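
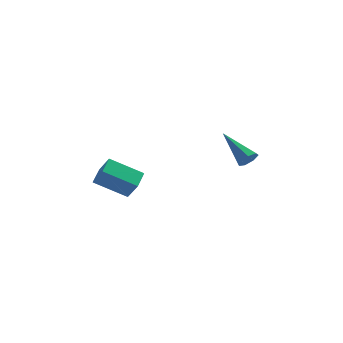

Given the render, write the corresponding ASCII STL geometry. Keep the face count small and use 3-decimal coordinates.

solid 
facet normal 0.524 -0.707 -0.475
outer loop
vertex 4.86 2.564 0.836
vertex 4.523 2.629 0.368
vertex 5.015 2.905 0.5
endloop
endfacet
facet normal 0.641 0.371 0.672
outer loop
vertex 4.86 2.564 0.836
vertex 5.015 2.905 0.5
vertex 3.437 4.091 1.352
endloop
endfacet
facet normal 0.524 -0.707 -0.475
outer loop
vertex 5.015 2.905 0.5
vertex 4.523 2.629 0.368
vertex 4.8 3.038 0.065
endloop
endfacet
facet normal 0.586 0.809 -0.042
outer loop
vertex 5.015 2.905 0.5
vertex 4.8 3.038 0.065
vertex 3.437 4.091 1.352
endloop
endfacet
facet normal 0.525 -0.707 -0.474
outer loop
vertex 4.8 3.038 0.065
vertex 4.523 2.629 0.368
vertex 4.376 2.862 -0.142
endloop
endfacet
facet normal -0.008 0.770 -0.638
outer loop
vertex 4.8 3.038 0.065
vertex 4.376 2.862 -0.142
vertex 3.437 4.091 1.352
endloop
endfacet
facet normal 0.523 -0.708 -0.474
outer loop
vertex 4.376 2.862 -0.142
vertex 4.523 2.629 0.368
vertex 4.062 2.511 0.036
endloop
endfacet
facet normal -0.691 0.281 -0.666
outer loop
vertex 4.376 2.862 -0.142
vertex 4.062 2.511 0.036
vertex 3.437 4.091 1.352
endloop
endfacet
facet normal 0.524 -0.706 -0.477
outer loop
vertex 4.062 2.511 0.036
vertex 4.523 2.629 0.368
vertex 4.096 2.248 0.463
endloop
endfacet
facet normal -0.951 -0.290 -0.103
outer loop
vertex 4.062 2.511 0.036
vertex 4.096 2.248 0.463
vertex 3.437 4.091 1.352
endloop
endfacet
facet normal 0.525 -0.707 -0.473
outer loop
vertex 4.096 2.248 0.463
vertex 4.523 2.629 0.368
vertex 4.45 2.272 0.82
endloop
endfacet
facet normal -0.593 -0.512 0.622
outer loop
vertex 4.096 2.248 0.463
vertex 4.45 2.272 0.82
vertex 3.437 4.091 1.352
endloop
endfacet
facet normal 0.523 -0.708 -0.475
outer loop
vertex 4.45 2.272 0.82
vertex 4.523 2.629 0.368
vertex 4.86 2.564 0.836
endloop
endfacet
facet normal 0.117 -0.218 0.969
outer loop
vertex 4.45 2.272 0.82
vertex 4.86 2.564 0.836
vertex 3.437 4.091 1.352
endloop
endfacet
facet normal -0.867 0.179 0.466
outer loop
vertex -2.4 1.084 0.816
vertex -2.057 2.001 1.102
vertex -2.846 1.569 -0.2
endloop
endfacet
facet normal -0.336 -0.899 -0.281
outer loop
vertex -1.243 1.239 -1.062
vertex -2.4 1.084 0.816
vertex -2.846 1.569 -0.2
endloop
endfacet
facet normal -0.867 0.179 0.466
outer loop
vertex -2.846 1.569 -0.2
vertex -2.057 2.001 1.102
vertex -2.503 2.485 0.087
endloop
endfacet
facet normal -0.369 0.401 -0.839
outer loop
vertex -2.503 2.485 0.087
vertex -1.243 1.239 -1.062
vertex -2.846 1.569 -0.2
endloop
endfacet
facet normal 0.369 -0.400 0.839
outer loop
vertex -2.4 1.084 0.816
vertex -0.454 1.671 0.24
vertex -2.057 2.001 1.102
endloop
endfacet
facet normal -0.336 -0.899 -0.281
outer loop
vertex -0.797 0.755 -0.047
vertex -2.4 1.084 0.816
vertex -1.243 1.239 -1.062
endloop
endfacet
facet normal 0.369 -0.401 0.838
outer loop
vertex -0.797 0.755 -0.047
vertex -0.454 1.671 0.24
vertex -2.4 1.084 0.816
endloop
endfacet
facet normal 0.336 0.899 0.281
outer loop
vertex -2.057 2.001 1.102
vertex -0.454 1.671 0.24
vertex -2.503 2.485 0.087
endloop
endfacet
facet normal -0.370 0.400 -0.839
outer loop
vertex -0.9 2.156 -0.776
vertex -1.243 1.239 -1.062
vertex -2.503 2.485 0.087
endloop
endfacet
facet normal 0.336 0.899 0.282
outer loop
vertex -2.503 2.485 0.087
vertex -0.454 1.671 0.24
vertex -0.9 2.156 -0.776
endloop
endfacet
facet normal 0.867 -0.179 -0.466
outer loop
vertex -0.9 2.156 -0.776
vertex -0.797 0.755 -0.047
vertex -1.243 1.239 -1.062
endloop
endfacet
facet normal 0.867 -0.179 -0.466
outer loop
vertex -0.454 1.671 0.24
vertex -0.797 0.755 -0.047
vertex -0.9 2.156 -0.776
endloop
endfacet

endsolid


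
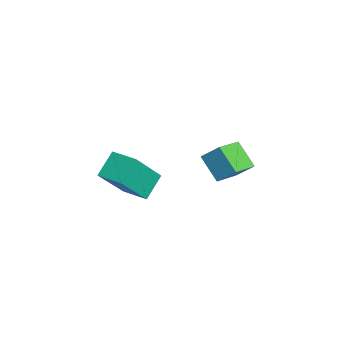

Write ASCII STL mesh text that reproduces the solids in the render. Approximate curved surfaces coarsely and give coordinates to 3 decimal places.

solid 
facet normal -0.366 0.516 -0.775
outer loop
vertex -4.247 -2.032 -0.796
vertex -3.393 -1.355 -0.749
vertex -3.648 -2.735 -1.547
endloop
endfacet
facet normal -0.783 -0.621 -0.044
outer loop
vertex -2.847 -3.865 0.149
vertex -4.247 -2.032 -0.796
vertex -3.648 -2.735 -1.547
endloop
endfacet
facet normal -0.367 0.516 -0.774
outer loop
vertex -3.648 -2.735 -1.547
vertex -3.393 -1.355 -0.749
vertex -2.795 -2.058 -1.5
endloop
endfacet
facet normal 0.503 -0.590 -0.631
outer loop
vertex -2.795 -2.058 -1.5
vertex -2.847 -3.865 0.149
vertex -3.648 -2.735 -1.547
endloop
endfacet
facet normal -0.503 0.591 0.631
outer loop
vertex -4.247 -2.032 -0.796
vertex -2.592 -2.485 0.947
vertex -3.393 -1.355 -0.749
endloop
endfacet
facet normal -0.783 -0.620 -0.043
outer loop
vertex -3.445 -3.162 0.9
vertex -4.247 -2.032 -0.796
vertex -2.847 -3.865 0.149
endloop
endfacet
facet normal -0.503 0.590 0.631
outer loop
vertex -3.445 -3.162 0.9
vertex -2.592 -2.485 0.947
vertex -4.247 -2.032 -0.796
endloop
endfacet
facet normal 0.783 0.620 0.043
outer loop
vertex -3.393 -1.355 -0.749
vertex -2.592 -2.485 0.947
vertex -2.795 -2.058 -1.5
endloop
endfacet
facet normal 0.503 -0.591 -0.631
outer loop
vertex -1.993 -3.188 0.196
vertex -2.847 -3.865 0.149
vertex -2.795 -2.058 -1.5
endloop
endfacet
facet normal 0.783 0.621 0.043
outer loop
vertex -2.795 -2.058 -1.5
vertex -2.592 -2.485 0.947
vertex -1.993 -3.188 0.196
endloop
endfacet
facet normal 0.366 -0.516 0.774
outer loop
vertex -1.993 -3.188 0.196
vertex -3.445 -3.162 0.9
vertex -2.847 -3.865 0.149
endloop
endfacet
facet normal 0.366 -0.515 0.775
outer loop
vertex -2.592 -2.485 0.947
vertex -3.445 -3.162 0.9
vertex -1.993 -3.188 0.196
endloop
endfacet
facet normal -0.601 0.733 -0.319
outer loop
vertex -4.535 1.957 -0.253
vertex -3.63 2.334 -1.091
vertex -4.915 1.349 -0.936
endloop
endfacet
facet normal -0.701 -0.292 0.650
outer loop
vertex -4.11 0.366 -0.509
vertex -4.535 1.957 -0.253
vertex -4.915 1.349 -0.936
endloop
endfacet
facet normal -0.600 0.733 -0.319
outer loop
vertex -4.915 1.349 -0.936
vertex -3.63 2.334 -1.091
vertex -4.009 1.726 -1.774
endloop
endfacet
facet normal -0.383 -0.614 -0.690
outer loop
vertex -4.009 1.726 -1.774
vertex -4.11 0.366 -0.509
vertex -4.915 1.349 -0.936
endloop
endfacet
facet normal 0.383 0.614 0.690
outer loop
vertex -4.535 1.957 -0.253
vertex -2.825 1.351 -0.664
vertex -3.63 2.334 -1.091
endloop
endfacet
facet normal -0.702 -0.292 0.650
outer loop
vertex -3.731 0.974 0.174
vertex -4.535 1.957 -0.253
vertex -4.11 0.366 -0.509
endloop
endfacet
facet normal 0.383 0.613 0.690
outer loop
vertex -3.731 0.974 0.174
vertex -2.825 1.351 -0.664
vertex -4.535 1.957 -0.253
endloop
endfacet
facet normal 0.702 0.292 -0.650
outer loop
vertex -3.63 2.334 -1.091
vertex -2.825 1.351 -0.664
vertex -4.009 1.726 -1.774
endloop
endfacet
facet normal -0.384 -0.614 -0.690
outer loop
vertex -3.205 0.743 -1.347
vertex -4.11 0.366 -0.509
vertex -4.009 1.726 -1.774
endloop
endfacet
facet normal 0.702 0.292 -0.650
outer loop
vertex -4.009 1.726 -1.774
vertex -2.825 1.351 -0.664
vertex -3.205 0.743 -1.347
endloop
endfacet
facet normal 0.601 -0.733 0.319
outer loop
vertex -3.205 0.743 -1.347
vertex -3.731 0.974 0.174
vertex -4.11 0.366 -0.509
endloop
endfacet
facet normal 0.600 -0.733 0.319
outer loop
vertex -2.825 1.351 -0.664
vertex -3.731 0.974 0.174
vertex -3.205 0.743 -1.347
endloop
endfacet

endsolid


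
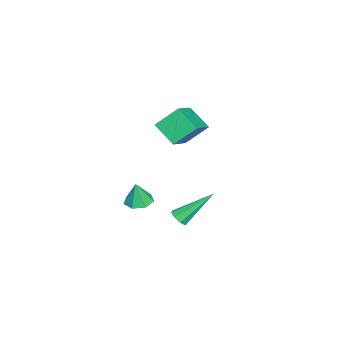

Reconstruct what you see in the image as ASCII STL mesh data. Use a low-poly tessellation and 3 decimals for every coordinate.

solid 
facet normal -0.099 0.099 -0.990
outer loop
vertex -0.265 -0.042 -0.403
vertex -0.831 -0.519 -0.394
vertex -0.847 0.217 -0.319
endloop
endfacet
facet normal 0.410 0.755 0.512
outer loop
vertex -0.265 -0.042 -0.403
vertex -0.847 0.217 -0.319
vertex -0.709 -0.641 0.834
endloop
endfacet
facet normal -0.098 0.099 -0.990
outer loop
vertex -0.847 0.217 -0.319
vertex -0.831 -0.519 -0.394
vertex -1.416 -0.078 -0.292
endloop
endfacet
facet normal -0.351 0.731 0.586
outer loop
vertex -0.847 0.217 -0.319
vertex -1.416 -0.078 -0.292
vertex -0.709 -0.641 0.834
endloop
endfacet
facet normal -0.099 0.098 -0.990
outer loop
vertex -1.416 -0.078 -0.292
vertex -0.831 -0.519 -0.394
vertex -1.545 -0.705 -0.341
endloop
endfacet
facet normal -0.812 0.122 0.571
outer loop
vertex -1.416 -0.078 -0.292
vertex -1.545 -0.705 -0.341
vertex -0.709 -0.641 0.834
endloop
endfacet
facet normal -0.099 0.098 -0.990
outer loop
vertex -1.545 -0.705 -0.341
vertex -0.831 -0.519 -0.394
vertex -1.136 -1.192 -0.43
endloop
endfacet
facet normal -0.627 -0.614 0.479
outer loop
vertex -1.545 -0.705 -0.341
vertex -1.136 -1.192 -0.43
vertex -0.709 -0.641 0.834
endloop
endfacet
facet normal -0.099 0.098 -0.990
outer loop
vertex -1.136 -1.192 -0.43
vertex -0.831 -0.519 -0.394
vertex -0.498 -1.172 -0.492
endloop
endfacet
facet normal 0.066 -0.923 0.380
outer loop
vertex -1.136 -1.192 -0.43
vertex -0.498 -1.172 -0.492
vertex -0.709 -0.641 0.834
endloop
endfacet
facet normal -0.099 0.098 -0.990
outer loop
vertex -0.498 -1.172 -0.492
vertex -0.831 -0.519 -0.394
vertex -0.11 -0.661 -0.48
endloop
endfacet
facet normal 0.743 -0.572 0.347
outer loop
vertex -0.498 -1.172 -0.492
vertex -0.11 -0.661 -0.48
vertex -0.709 -0.641 0.834
endloop
endfacet
facet normal -0.099 0.098 -0.990
outer loop
vertex -0.11 -0.661 -0.48
vertex -0.831 -0.519 -0.394
vertex -0.265 -0.042 -0.403
endloop
endfacet
facet normal 0.897 0.174 0.406
outer loop
vertex -0.11 -0.661 -0.48
vertex -0.265 -0.042 -0.403
vertex -0.709 -0.641 0.834
endloop
endfacet
facet normal 0.335 -0.673 -0.659
outer loop
vertex 2.601 2.576 0.84
vertex 2.315 2.208 1.07
vertex 2.236 2.547 0.684
endloop
endfacet
facet normal 0.136 0.867 -0.479
outer loop
vertex 2.601 2.576 0.84
vertex 2.236 2.547 0.684
vertex 1.605 3.632 2.47
endloop
endfacet
facet normal 0.334 -0.673 -0.660
outer loop
vertex 2.236 2.547 0.684
vertex 2.315 2.208 1.07
vertex 1.917 2.319 0.755
endloop
endfacet
facet normal -0.559 0.606 -0.566
outer loop
vertex 2.236 2.547 0.684
vertex 1.917 2.319 0.755
vertex 1.605 3.632 2.47
endloop
endfacet
facet normal 0.335 -0.672 -0.660
outer loop
vertex 1.917 2.319 0.755
vertex 2.315 2.208 1.07
vertex 1.832 2.026 1.01
endloop
endfacet
facet normal -0.969 0.077 -0.235
outer loop
vertex 1.917 2.319 0.755
vertex 1.832 2.026 1.01
vertex 1.605 3.632 2.47
endloop
endfacet
facet normal 0.335 -0.672 -0.660
outer loop
vertex 1.832 2.026 1.01
vertex 2.315 2.208 1.07
vertex 2.03 1.839 1.301
endloop
endfacet
facet normal -0.855 -0.410 0.318
outer loop
vertex 1.832 2.026 1.01
vertex 2.03 1.839 1.301
vertex 1.605 3.632 2.47
endloop
endfacet
facet normal 0.334 -0.672 -0.661
outer loop
vertex 2.03 1.839 1.301
vertex 2.315 2.208 1.07
vertex 2.395 1.868 1.456
endloop
endfacet
facet normal -0.282 -0.570 0.772
outer loop
vertex 2.03 1.839 1.301
vertex 2.395 1.868 1.456
vertex 1.605 3.632 2.47
endloop
endfacet
facet normal 0.335 -0.672 -0.661
outer loop
vertex 2.395 1.868 1.456
vertex 2.315 2.208 1.07
vertex 2.714 2.096 1.386
endloop
endfacet
facet normal 0.410 -0.310 0.858
outer loop
vertex 2.395 1.868 1.456
vertex 2.714 2.096 1.386
vertex 1.605 3.632 2.47
endloop
endfacet
facet normal 0.335 -0.672 -0.661
outer loop
vertex 2.714 2.096 1.386
vertex 2.315 2.208 1.07
vertex 2.799 2.39 1.13
endloop
endfacet
facet normal 0.821 0.221 0.527
outer loop
vertex 2.714 2.096 1.386
vertex 2.799 2.39 1.13
vertex 1.605 3.632 2.47
endloop
endfacet
facet normal 0.335 -0.673 -0.660
outer loop
vertex 2.799 2.39 1.13
vertex 2.315 2.208 1.07
vertex 2.601 2.576 0.84
endloop
endfacet
facet normal 0.706 0.708 -0.028
outer loop
vertex 2.799 2.39 1.13
vertex 2.601 2.576 0.84
vertex 1.605 3.632 2.47
endloop
endfacet
facet normal -0.869 0.091 -0.486
outer loop
vertex -5.027 0.953 3.727
vertex -4.448 2.013 2.89
vertex -4.57 -0.098 2.713
endloop
endfacet
facet normal -0.394 -0.721 0.570
outer loop
vertex -2.892 -0.273 3.65
vertex -5.027 0.953 3.727
vertex -4.57 -0.098 2.713
endloop
endfacet
facet normal -0.869 0.091 -0.486
outer loop
vertex -4.57 -0.098 2.713
vertex -4.448 2.013 2.89
vertex -3.991 0.963 1.875
endloop
endfacet
facet normal 0.299 -0.687 -0.663
outer loop
vertex -3.991 0.963 1.875
vertex -2.892 -0.273 3.65
vertex -4.57 -0.098 2.713
endloop
endfacet
facet normal -0.299 0.687 0.663
outer loop
vertex -5.027 0.953 3.727
vertex -2.77 1.838 3.827
vertex -4.448 2.013 2.89
endloop
endfacet
facet normal -0.394 -0.722 0.569
outer loop
vertex -3.349 0.777 4.665
vertex -5.027 0.953 3.727
vertex -2.892 -0.273 3.65
endloop
endfacet
facet normal -0.299 0.687 0.663
outer loop
vertex -3.349 0.777 4.665
vertex -2.77 1.838 3.827
vertex -5.027 0.953 3.727
endloop
endfacet
facet normal 0.393 0.722 -0.570
outer loop
vertex -4.448 2.013 2.89
vertex -2.77 1.838 3.827
vertex -3.991 0.963 1.875
endloop
endfacet
facet normal 0.299 -0.687 -0.663
outer loop
vertex -2.313 0.787 2.813
vertex -2.892 -0.273 3.65
vertex -3.991 0.963 1.875
endloop
endfacet
facet normal 0.394 0.721 -0.570
outer loop
vertex -3.991 0.963 1.875
vertex -2.77 1.838 3.827
vertex -2.313 0.787 2.813
endloop
endfacet
facet normal 0.869 -0.091 0.486
outer loop
vertex -2.313 0.787 2.813
vertex -3.349 0.777 4.665
vertex -2.892 -0.273 3.65
endloop
endfacet
facet normal 0.869 -0.091 0.486
outer loop
vertex -2.77 1.838 3.827
vertex -3.349 0.777 4.665
vertex -2.313 0.787 2.813
endloop
endfacet

endsolid


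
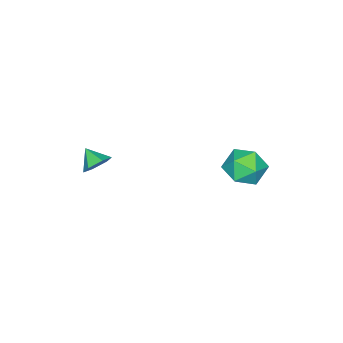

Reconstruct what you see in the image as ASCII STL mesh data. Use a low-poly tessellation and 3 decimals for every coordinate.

solid 
facet normal 0.211 0.783 -0.585
outer loop
vertex 3.94 -1.224 1.962
vertex 3.259 -1.237 1.699
vertex 3.414 -0.837 2.29
endloop
endfacet
facet normal 0.453 -0.132 0.882
outer loop
vertex 3.94 -1.224 1.962
vertex 3.414 -0.837 2.29
vertex 3.041 -2.043 2.301
endloop
endfacet
facet normal 0.212 0.783 -0.585
outer loop
vertex 3.414 -0.837 2.29
vertex 3.259 -1.237 1.699
vertex 2.733 -0.85 2.026
endloop
endfacet
facet normal -0.361 0.120 0.925
outer loop
vertex 3.414 -0.837 2.29
vertex 2.733 -0.85 2.026
vertex 3.041 -2.043 2.301
endloop
endfacet
facet normal 0.212 0.783 -0.585
outer loop
vertex 2.733 -0.85 2.026
vertex 3.259 -1.237 1.699
vertex 2.578 -1.25 1.435
endloop
endfacet
facet normal -0.924 -0.158 0.349
outer loop
vertex 2.733 -0.85 2.026
vertex 2.578 -1.25 1.435
vertex 3.041 -2.043 2.301
endloop
endfacet
facet normal 0.212 0.783 -0.584
outer loop
vertex 2.578 -1.25 1.435
vertex 3.259 -1.237 1.699
vertex 3.104 -1.636 1.108
endloop
endfacet
facet normal -0.673 -0.688 -0.270
outer loop
vertex 2.578 -1.25 1.435
vertex 3.104 -1.636 1.108
vertex 3.041 -2.043 2.301
endloop
endfacet
facet normal 0.211 0.784 -0.584
outer loop
vertex 3.104 -1.636 1.108
vertex 3.259 -1.237 1.699
vertex 3.784 -1.623 1.371
endloop
endfacet
facet normal 0.139 -0.939 -0.313
outer loop
vertex 3.104 -1.636 1.108
vertex 3.784 -1.623 1.371
vertex 3.041 -2.043 2.301
endloop
endfacet
facet normal 0.211 0.783 -0.585
outer loop
vertex 3.784 -1.623 1.371
vertex 3.259 -1.237 1.699
vertex 3.94 -1.224 1.962
endloop
endfacet
facet normal 0.702 -0.662 0.262
outer loop
vertex 3.784 -1.623 1.371
vertex 3.94 -1.224 1.962
vertex 3.041 -2.043 2.301
endloop
endfacet
facet normal -0.896 0.381 -0.226
outer loop
vertex -3.134 2.958 -1.415
vertex -3.515 2.673 -0.384
vertex -3.04 3.69 -0.552
endloop
endfacet
facet normal -0.378 0.726 -0.575
outer loop
vertex -3.134 2.958 -1.415
vertex -3.04 3.69 -0.552
vertex -2.18 3.56 -1.282
endloop
endfacet
facet normal -0.022 0.249 -0.968
outer loop
vertex -3.134 2.958 -1.415
vertex -2.18 3.56 -1.282
vertex -2.124 2.462 -1.566
endloop
endfacet
facet normal -0.321 -0.391 -0.862
outer loop
vertex -3.134 2.958 -1.415
vertex -2.124 2.462 -1.566
vertex -2.948 1.913 -1.01
endloop
endfacet
facet normal -0.861 -0.310 -0.404
outer loop
vertex -3.134 2.958 -1.415
vertex -2.948 1.913 -1.01
vertex -3.515 2.673 -0.384
endloop
endfacet
facet normal 0.073 0.993 -0.091
outer loop
vertex -2.18 3.56 -1.282
vertex -3.04 3.69 -0.552
vertex -1.972 3.647 -0.17
endloop
endfacet
facet normal -0.765 0.436 0.474
outer loop
vertex -3.04 3.69 -0.552
vertex -3.515 2.673 -0.384
vertex -2.796 3.098 0.386
endloop
endfacet
facet normal -0.708 -0.681 0.186
outer loop
vertex -3.515 2.673 -0.384
vertex -2.948 1.913 -1.01
vertex -2.74 2.0 0.102
endloop
endfacet
facet normal 0.166 -0.814 -0.557
outer loop
vertex -2.948 1.913 -1.01
vertex -2.124 2.462 -1.566
vertex -1.88 1.87 -0.628
endloop
endfacet
facet normal 0.649 0.221 -0.728
outer loop
vertex -2.124 2.462 -1.566
vertex -2.18 3.56 -1.282
vertex -1.405 2.887 -0.796
endloop
endfacet
facet normal 0.321 0.391 0.862
outer loop
vertex -1.786 2.602 0.235
vertex -1.972 3.647 -0.17
vertex -2.796 3.098 0.386
endloop
endfacet
facet normal 0.022 -0.249 0.968
outer loop
vertex -1.786 2.602 0.235
vertex -2.796 3.098 0.386
vertex -2.74 2.0 0.102
endloop
endfacet
facet normal 0.378 -0.726 0.575
outer loop
vertex -1.786 2.602 0.235
vertex -2.74 2.0 0.102
vertex -1.88 1.87 -0.628
endloop
endfacet
facet normal 0.896 -0.381 0.226
outer loop
vertex -1.786 2.602 0.235
vertex -1.88 1.87 -0.628
vertex -1.405 2.887 -0.796
endloop
endfacet
facet normal 0.861 0.310 0.404
outer loop
vertex -1.786 2.602 0.235
vertex -1.405 2.887 -0.796
vertex -1.972 3.647 -0.17
endloop
endfacet
facet normal -0.166 0.814 0.557
outer loop
vertex -2.796 3.098 0.386
vertex -1.972 3.647 -0.17
vertex -3.04 3.69 -0.552
endloop
endfacet
facet normal -0.649 -0.221 0.728
outer loop
vertex -2.74 2.0 0.102
vertex -2.796 3.098 0.386
vertex -3.515 2.673 -0.384
endloop
endfacet
facet normal -0.073 -0.993 0.091
outer loop
vertex -1.88 1.87 -0.628
vertex -2.74 2.0 0.102
vertex -2.948 1.913 -1.01
endloop
endfacet
facet normal 0.765 -0.436 -0.474
outer loop
vertex -1.405 2.887 -0.796
vertex -1.88 1.87 -0.628
vertex -2.124 2.462 -1.566
endloop
endfacet
facet normal 0.708 0.681 -0.186
outer loop
vertex -1.972 3.647 -0.17
vertex -1.405 2.887 -0.796
vertex -2.18 3.56 -1.282
endloop
endfacet

endsolid


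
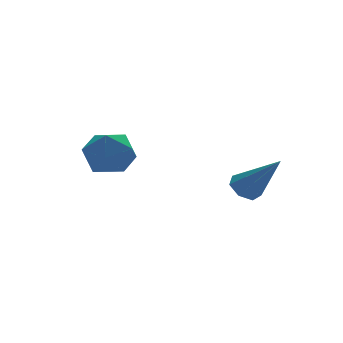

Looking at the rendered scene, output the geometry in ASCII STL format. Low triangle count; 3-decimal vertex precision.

solid 
facet normal -0.672 0.709 0.213
outer loop
vertex -0.804 3.408 1.165
vertex -1.263 2.78 1.808
vertex -0.523 3.384 2.134
endloop
endfacet
facet normal -0.044 0.998 0.037
outer loop
vertex -0.804 3.408 1.165
vertex -0.523 3.384 2.134
vertex 0.175 3.442 1.408
endloop
endfacet
facet normal 0.126 0.776 -0.618
outer loop
vertex -0.804 3.408 1.165
vertex 0.175 3.442 1.408
vertex -0.133 2.874 0.632
endloop
endfacet
facet normal -0.397 0.349 -0.849
outer loop
vertex -0.804 3.408 1.165
vertex -0.133 2.874 0.632
vertex -1.022 2.465 0.879
endloop
endfacet
facet normal -0.890 0.308 -0.335
outer loop
vertex -0.804 3.408 1.165
vertex -1.022 2.465 0.879
vertex -1.263 2.78 1.808
endloop
endfacet
facet normal 0.447 0.748 0.490
outer loop
vertex 0.175 3.442 1.408
vertex -0.523 3.384 2.134
vertex 0.322 2.835 2.201
endloop
endfacet
facet normal -0.569 0.280 0.773
outer loop
vertex -0.523 3.384 2.134
vertex -1.263 2.78 1.808
vertex -0.567 2.426 2.448
endloop
endfacet
facet normal -0.922 -0.371 -0.113
outer loop
vertex -1.263 2.78 1.808
vertex -1.022 2.465 0.879
vertex -0.875 1.858 1.672
endloop
endfacet
facet normal -0.123 -0.304 -0.945
outer loop
vertex -1.022 2.465 0.879
vertex -0.133 2.874 0.632
vertex -0.177 1.916 0.946
endloop
endfacet
facet normal 0.723 0.389 -0.571
outer loop
vertex -0.133 2.874 0.632
vertex 0.175 3.442 1.408
vertex 0.563 2.52 1.272
endloop
endfacet
facet normal 0.397 -0.349 0.849
outer loop
vertex 0.104 1.892 1.915
vertex 0.322 2.835 2.201
vertex -0.567 2.426 2.448
endloop
endfacet
facet normal -0.126 -0.776 0.618
outer loop
vertex 0.104 1.892 1.915
vertex -0.567 2.426 2.448
vertex -0.875 1.858 1.672
endloop
endfacet
facet normal 0.044 -0.998 -0.037
outer loop
vertex 0.104 1.892 1.915
vertex -0.875 1.858 1.672
vertex -0.177 1.916 0.946
endloop
endfacet
facet normal 0.672 -0.709 -0.213
outer loop
vertex 0.104 1.892 1.915
vertex -0.177 1.916 0.946
vertex 0.563 2.52 1.272
endloop
endfacet
facet normal 0.890 -0.308 0.335
outer loop
vertex 0.104 1.892 1.915
vertex 0.563 2.52 1.272
vertex 0.322 2.835 2.201
endloop
endfacet
facet normal 0.123 0.304 0.945
outer loop
vertex -0.567 2.426 2.448
vertex 0.322 2.835 2.201
vertex -0.523 3.384 2.134
endloop
endfacet
facet normal -0.723 -0.389 0.571
outer loop
vertex -0.875 1.858 1.672
vertex -0.567 2.426 2.448
vertex -1.263 2.78 1.808
endloop
endfacet
facet normal -0.447 -0.748 -0.490
outer loop
vertex -0.177 1.916 0.946
vertex -0.875 1.858 1.672
vertex -1.022 2.465 0.879
endloop
endfacet
facet normal 0.569 -0.280 -0.773
outer loop
vertex 0.563 2.52 1.272
vertex -0.177 1.916 0.946
vertex -0.133 2.874 0.632
endloop
endfacet
facet normal 0.922 0.371 0.113
outer loop
vertex 0.322 2.835 2.201
vertex 0.563 2.52 1.272
vertex 0.175 3.442 1.408
endloop
endfacet
facet normal -0.296 0.604 -0.740
outer loop
vertex 4.031 0.382 -0.341
vertex 3.553 0.597 0.026
vertex 4.148 0.825 -0.026
endloop
endfacet
facet normal 0.977 -0.155 -0.145
outer loop
vertex 4.031 0.382 -0.341
vertex 4.148 0.825 -0.026
vertex 4.147 -0.617 1.514
endloop
endfacet
facet normal -0.296 0.603 -0.741
outer loop
vertex 4.148 0.825 -0.026
vertex 3.553 0.597 0.026
vertex 3.817 1.096 0.327
endloop
endfacet
facet normal 0.799 0.439 0.412
outer loop
vertex 4.148 0.825 -0.026
vertex 3.817 1.096 0.327
vertex 4.147 -0.617 1.514
endloop
endfacet
facet normal -0.296 0.603 -0.740
outer loop
vertex 3.817 1.096 0.327
vertex 3.553 0.597 0.026
vertex 3.286 0.991 0.454
endloop
endfacet
facet normal 0.080 0.578 0.812
outer loop
vertex 3.817 1.096 0.327
vertex 3.286 0.991 0.454
vertex 4.147 -0.617 1.514
endloop
endfacet
facet normal -0.296 0.604 -0.740
outer loop
vertex 3.286 0.991 0.454
vertex 3.553 0.597 0.026
vertex 2.956 0.59 0.259
endloop
endfacet
facet normal -0.637 0.157 0.755
outer loop
vertex 3.286 0.991 0.454
vertex 2.956 0.59 0.259
vertex 4.147 -0.617 1.514
endloop
endfacet
facet normal -0.296 0.603 -0.741
outer loop
vertex 2.956 0.59 0.259
vertex 3.553 0.597 0.026
vertex 3.075 0.193 -0.112
endloop
endfacet
facet normal -0.813 -0.508 0.283
outer loop
vertex 2.956 0.59 0.259
vertex 3.075 0.193 -0.112
vertex 4.147 -0.617 1.514
endloop
endfacet
facet normal -0.297 0.604 -0.740
outer loop
vertex 3.075 0.193 -0.112
vertex 3.553 0.597 0.026
vertex 3.553 0.101 -0.379
endloop
endfacet
facet normal -0.315 -0.916 -0.249
outer loop
vertex 3.075 0.193 -0.112
vertex 3.553 0.101 -0.379
vertex 4.147 -0.617 1.514
endloop
endfacet
facet normal -0.296 0.604 -0.740
outer loop
vertex 3.553 0.101 -0.379
vertex 3.553 0.597 0.026
vertex 4.031 0.382 -0.341
endloop
endfacet
facet normal 0.481 -0.759 -0.439
outer loop
vertex 3.553 0.101 -0.379
vertex 4.031 0.382 -0.341
vertex 4.147 -0.617 1.514
endloop
endfacet

endsolid


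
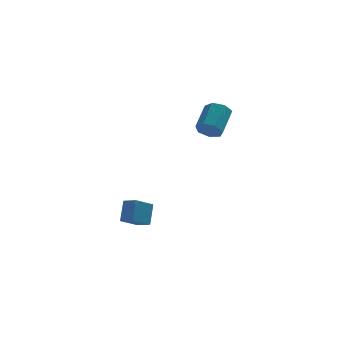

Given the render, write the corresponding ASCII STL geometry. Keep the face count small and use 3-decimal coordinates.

solid 
facet normal -0.596 0.724 -0.348
outer loop
vertex -1.66 -1.482 -2.763
vertex -0.733 -1.019 -3.388
vertex -1.962 -2.2 -3.74
endloop
endfacet
facet normal -0.765 -0.382 0.518
outer loop
vertex -1.467 -2.801 -3.452
vertex -1.66 -1.482 -2.763
vertex -1.962 -2.2 -3.74
endloop
endfacet
facet normal -0.596 0.724 -0.347
outer loop
vertex -1.962 -2.2 -3.74
vertex -0.733 -1.019 -3.388
vertex -1.035 -1.737 -4.366
endloop
endfacet
facet normal -0.242 -0.574 -0.782
outer loop
vertex -1.035 -1.737 -4.366
vertex -1.467 -2.801 -3.452
vertex -1.962 -2.2 -3.74
endloop
endfacet
facet normal 0.241 0.574 0.783
outer loop
vertex -1.66 -1.482 -2.763
vertex -0.238 -1.62 -3.1
vertex -0.733 -1.019 -3.388
endloop
endfacet
facet normal -0.766 -0.382 0.517
outer loop
vertex -1.165 -2.083 -2.474
vertex -1.66 -1.482 -2.763
vertex -1.467 -2.801 -3.452
endloop
endfacet
facet normal 0.241 0.575 0.782
outer loop
vertex -1.165 -2.083 -2.474
vertex -0.238 -1.62 -3.1
vertex -1.66 -1.482 -2.763
endloop
endfacet
facet normal 0.766 0.383 -0.517
outer loop
vertex -0.733 -1.019 -3.388
vertex -0.238 -1.62 -3.1
vertex -1.035 -1.737 -4.366
endloop
endfacet
facet normal -0.241 -0.574 -0.782
outer loop
vertex -0.54 -2.338 -4.077
vertex -1.467 -2.801 -3.452
vertex -1.035 -1.737 -4.366
endloop
endfacet
facet normal 0.766 0.382 -0.517
outer loop
vertex -1.035 -1.737 -4.366
vertex -0.238 -1.62 -3.1
vertex -0.54 -2.338 -4.077
endloop
endfacet
facet normal 0.596 -0.724 0.348
outer loop
vertex -0.54 -2.338 -4.077
vertex -1.165 -2.083 -2.474
vertex -1.467 -2.801 -3.452
endloop
endfacet
facet normal 0.596 -0.724 0.348
outer loop
vertex -0.238 -1.62 -3.1
vertex -1.165 -2.083 -2.474
vertex -0.54 -2.338 -4.077
endloop
endfacet
facet normal -0.451 -0.724 -0.521
outer loop
vertex 2.791 -3.218 2.24
vertex 2.216 -2.839 2.211
vertex 2.746 -2.851 1.769
endloop
endfacet
facet normal 0.889 -0.316 -0.331
outer loop
vertex 2.791 -3.218 2.24
vertex 2.746 -2.851 1.769
vertex 3.5 -2.081 3.058
endloop
endfacet
facet normal 0.889 -0.315 -0.332
outer loop
vertex 3.5 -2.081 3.058
vertex 2.746 -2.851 1.769
vertex 3.454 -1.714 2.587
endloop
endfacet
facet normal 0.452 0.725 0.520
outer loop
vertex 3.5 -2.081 3.058
vertex 3.454 -1.714 2.587
vertex 2.924 -1.701 3.029
endloop
endfacet
facet normal -0.451 -0.724 -0.522
outer loop
vertex 2.746 -2.851 1.769
vertex 2.216 -2.839 2.211
vertex 2.301 -2.474 1.631
endloop
endfacet
facet normal 0.495 0.283 -0.822
outer loop
vertex 2.746 -2.851 1.769
vertex 2.301 -2.474 1.631
vertex 3.454 -1.714 2.587
endloop
endfacet
facet normal 0.495 0.282 -0.822
outer loop
vertex 3.454 -1.714 2.587
vertex 2.301 -2.474 1.631
vertex 3.01 -1.337 2.449
endloop
endfacet
facet normal 0.452 0.724 0.521
outer loop
vertex 3.454 -1.714 2.587
vertex 3.01 -1.337 2.449
vertex 2.924 -1.701 3.029
endloop
endfacet
facet normal -0.452 -0.724 -0.522
outer loop
vertex 2.301 -2.474 1.631
vertex 2.216 -2.839 2.211
vertex 1.792 -2.372 1.93
endloop
endfacet
facet normal -0.273 0.668 -0.692
outer loop
vertex 2.301 -2.474 1.631
vertex 1.792 -2.372 1.93
vertex 3.01 -1.337 2.449
endloop
endfacet
facet normal -0.273 0.668 -0.692
outer loop
vertex 3.01 -1.337 2.449
vertex 1.792 -2.372 1.93
vertex 2.501 -1.235 2.748
endloop
endfacet
facet normal 0.451 0.724 0.521
outer loop
vertex 3.01 -1.337 2.449
vertex 2.501 -1.235 2.748
vertex 2.924 -1.701 3.029
endloop
endfacet
facet normal -0.452 -0.724 -0.522
outer loop
vertex 1.792 -2.372 1.93
vertex 2.216 -2.839 2.211
vertex 1.602 -2.621 2.44
endloop
endfacet
facet normal -0.834 0.550 -0.042
outer loop
vertex 1.792 -2.372 1.93
vertex 1.602 -2.621 2.44
vertex 2.501 -1.235 2.748
endloop
endfacet
facet normal -0.834 0.550 -0.042
outer loop
vertex 2.501 -1.235 2.748
vertex 1.602 -2.621 2.44
vertex 2.311 -1.484 3.258
endloop
endfacet
facet normal 0.451 0.724 0.522
outer loop
vertex 2.501 -1.235 2.748
vertex 2.311 -1.484 3.258
vertex 2.924 -1.701 3.029
endloop
endfacet
facet normal -0.452 -0.724 -0.521
outer loop
vertex 1.602 -2.621 2.44
vertex 2.216 -2.839 2.211
vertex 1.874 -3.034 2.778
endloop
endfacet
facet normal -0.768 0.018 0.640
outer loop
vertex 1.602 -2.621 2.44
vertex 1.874 -3.034 2.778
vertex 2.311 -1.484 3.258
endloop
endfacet
facet normal -0.768 0.018 0.640
outer loop
vertex 2.311 -1.484 3.258
vertex 1.874 -3.034 2.778
vertex 2.583 -1.897 3.596
endloop
endfacet
facet normal 0.451 0.724 0.522
outer loop
vertex 2.311 -1.484 3.258
vertex 2.583 -1.897 3.596
vertex 2.924 -1.701 3.029
endloop
endfacet
facet normal -0.451 -0.725 -0.521
outer loop
vertex 1.874 -3.034 2.778
vertex 2.216 -2.839 2.211
vertex 2.403 -3.299 2.689
endloop
endfacet
facet normal -0.123 -0.528 0.840
outer loop
vertex 1.874 -3.034 2.778
vertex 2.403 -3.299 2.689
vertex 2.583 -1.897 3.596
endloop
endfacet
facet normal -0.123 -0.528 0.840
outer loop
vertex 2.583 -1.897 3.596
vertex 2.403 -3.299 2.689
vertex 3.112 -2.162 3.507
endloop
endfacet
facet normal 0.451 0.725 0.521
outer loop
vertex 2.583 -1.897 3.596
vertex 3.112 -2.162 3.507
vertex 2.924 -1.701 3.029
endloop
endfacet
facet normal -0.451 -0.725 -0.521
outer loop
vertex 2.403 -3.299 2.689
vertex 2.216 -2.839 2.211
vertex 2.791 -3.218 2.24
endloop
endfacet
facet normal 0.613 -0.676 0.408
outer loop
vertex 2.403 -3.299 2.689
vertex 2.791 -3.218 2.24
vertex 3.112 -2.162 3.507
endloop
endfacet
facet normal 0.613 -0.676 0.408
outer loop
vertex 3.112 -2.162 3.507
vertex 2.791 -3.218 2.24
vertex 3.5 -2.081 3.058
endloop
endfacet
facet normal 0.452 0.724 0.521
outer loop
vertex 3.112 -2.162 3.507
vertex 3.5 -2.081 3.058
vertex 2.924 -1.701 3.029
endloop
endfacet

endsolid


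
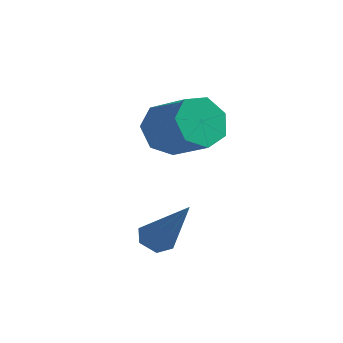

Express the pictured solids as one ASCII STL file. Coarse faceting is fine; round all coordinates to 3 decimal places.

solid 
facet normal -0.833 0.279 -0.478
outer loop
vertex -1.878 -1.193 0.154
vertex -2.241 -0.886 0.965
vertex -1.723 -0.413 0.339
endloop
endfacet
facet normal 0.520 0.098 -0.849
outer loop
vertex -1.878 -1.193 0.154
vertex -1.723 -0.413 0.339
vertex -0.537 -1.642 0.923
endloop
endfacet
facet normal 0.520 0.098 -0.849
outer loop
vertex -0.537 -1.642 0.923
vertex -1.723 -0.413 0.339
vertex -0.382 -0.862 1.108
endloop
endfacet
facet normal 0.833 -0.279 0.477
outer loop
vertex -0.537 -1.642 0.923
vertex -0.382 -0.862 1.108
vertex -0.899 -1.334 1.735
endloop
endfacet
facet normal -0.833 0.279 -0.478
outer loop
vertex -1.723 -0.413 0.339
vertex -2.241 -0.886 0.965
vertex -1.958 0.01 0.995
endloop
endfacet
facet normal 0.472 0.808 -0.352
outer loop
vertex -1.723 -0.413 0.339
vertex -1.958 0.01 0.995
vertex -0.382 -0.862 1.108
endloop
endfacet
facet normal 0.472 0.808 -0.353
outer loop
vertex -0.382 -0.862 1.108
vertex -1.958 0.01 0.995
vertex -0.617 -0.438 1.764
endloop
endfacet
facet normal 0.833 -0.278 0.478
outer loop
vertex -0.382 -0.862 1.108
vertex -0.617 -0.438 1.764
vertex -0.899 -1.334 1.735
endloop
endfacet
facet normal -0.833 0.279 -0.477
outer loop
vertex -1.958 0.01 0.995
vertex -2.241 -0.886 0.965
vertex -2.405 -0.241 1.629
endloop
endfacet
facet normal 0.069 0.910 0.409
outer loop
vertex -1.958 0.01 0.995
vertex -2.405 -0.241 1.629
vertex -0.617 -0.438 1.764
endloop
endfacet
facet normal 0.069 0.910 0.409
outer loop
vertex -0.617 -0.438 1.764
vertex -2.405 -0.241 1.629
vertex -1.064 -0.689 2.398
endloop
endfacet
facet normal 0.833 -0.278 0.478
outer loop
vertex -0.617 -0.438 1.764
vertex -1.064 -0.689 2.398
vertex -0.899 -1.334 1.735
endloop
endfacet
facet normal -0.833 0.280 -0.477
outer loop
vertex -2.405 -0.241 1.629
vertex -2.241 -0.886 0.965
vertex -2.729 -0.977 1.763
endloop
endfacet
facet normal -0.386 0.327 0.863
outer loop
vertex -2.405 -0.241 1.629
vertex -2.729 -0.977 1.763
vertex -1.064 -0.689 2.398
endloop
endfacet
facet normal -0.386 0.328 0.863
outer loop
vertex -1.064 -0.689 2.398
vertex -2.729 -0.977 1.763
vertex -1.388 -1.426 2.533
endloop
endfacet
facet normal 0.833 -0.279 0.478
outer loop
vertex -1.064 -0.689 2.398
vertex -1.388 -1.426 2.533
vertex -0.899 -1.334 1.735
endloop
endfacet
facet normal -0.833 0.278 -0.478
outer loop
vertex -2.729 -0.977 1.763
vertex -2.241 -0.886 0.965
vertex -2.685 -1.645 1.297
endloop
endfacet
facet normal -0.551 -0.502 0.667
outer loop
vertex -2.729 -0.977 1.763
vertex -2.685 -1.645 1.297
vertex -1.388 -1.426 2.533
endloop
endfacet
facet normal -0.550 -0.503 0.667
outer loop
vertex -1.388 -1.426 2.533
vertex -2.685 -1.645 1.297
vertex -1.343 -2.094 2.066
endloop
endfacet
facet normal 0.833 -0.278 0.478
outer loop
vertex -1.388 -1.426 2.533
vertex -1.343 -2.094 2.066
vertex -0.899 -1.334 1.735
endloop
endfacet
facet normal -0.833 0.278 -0.478
outer loop
vertex -2.685 -1.645 1.297
vertex -2.241 -0.886 0.965
vertex -2.306 -1.741 0.581
endloop
endfacet
facet normal -0.301 -0.953 -0.031
outer loop
vertex -2.685 -1.645 1.297
vertex -2.306 -1.741 0.581
vertex -1.343 -2.094 2.066
endloop
endfacet
facet normal -0.301 -0.953 -0.031
outer loop
vertex -1.343 -2.094 2.066
vertex -2.306 -1.741 0.581
vertex -0.965 -2.19 1.35
endloop
endfacet
facet normal 0.833 -0.279 0.477
outer loop
vertex -1.343 -2.094 2.066
vertex -0.965 -2.19 1.35
vertex -0.899 -1.334 1.735
endloop
endfacet
facet normal -0.833 0.278 -0.478
outer loop
vertex -2.306 -1.741 0.581
vertex -2.241 -0.886 0.965
vertex -1.878 -1.193 0.154
endloop
endfacet
facet normal 0.175 -0.687 -0.706
outer loop
vertex -2.306 -1.741 0.581
vertex -1.878 -1.193 0.154
vertex -0.965 -2.19 1.35
endloop
endfacet
facet normal 0.175 -0.687 -0.706
outer loop
vertex -0.965 -2.19 1.35
vertex -1.878 -1.193 0.154
vertex -0.537 -1.642 0.923
endloop
endfacet
facet normal 0.833 -0.279 0.477
outer loop
vertex -0.965 -2.19 1.35
vertex -0.537 -1.642 0.923
vertex -0.899 -1.334 1.735
endloop
endfacet
facet normal -0.579 0.171 -0.797
outer loop
vertex -0.776 -4.193 -2.06
vertex -1.038 -3.76 -1.777
vertex -0.566 -3.654 -2.097
endloop
endfacet
facet normal 0.845 -0.357 -0.399
outer loop
vertex -0.776 -4.193 -2.06
vertex -0.566 -3.654 -2.097
vertex 0.178 -4.12 -0.103
endloop
endfacet
facet normal -0.579 0.172 -0.797
outer loop
vertex -0.566 -3.654 -2.097
vertex -1.038 -3.76 -1.777
vertex -0.827 -3.221 -1.814
endloop
endfacet
facet normal 0.796 0.584 -0.160
outer loop
vertex -0.566 -3.654 -2.097
vertex -0.827 -3.221 -1.814
vertex 0.178 -4.12 -0.103
endloop
endfacet
facet normal -0.579 0.172 -0.797
outer loop
vertex -0.827 -3.221 -1.814
vertex -1.038 -3.76 -1.777
vertex -1.299 -3.326 -1.494
endloop
endfacet
facet normal 0.086 0.902 0.423
outer loop
vertex -0.827 -3.221 -1.814
vertex -1.299 -3.326 -1.494
vertex 0.178 -4.12 -0.103
endloop
endfacet
facet normal -0.579 0.172 -0.797
outer loop
vertex -1.299 -3.326 -1.494
vertex -1.038 -3.76 -1.777
vertex -1.51 -3.865 -1.457
endloop
endfacet
facet normal -0.575 0.278 0.769
outer loop
vertex -1.299 -3.326 -1.494
vertex -1.51 -3.865 -1.457
vertex 0.178 -4.12 -0.103
endloop
endfacet
facet normal -0.579 0.171 -0.798
outer loop
vertex -1.51 -3.865 -1.457
vertex -1.038 -3.76 -1.777
vertex -1.248 -4.299 -1.74
endloop
endfacet
facet normal -0.526 -0.664 0.531
outer loop
vertex -1.51 -3.865 -1.457
vertex -1.248 -4.299 -1.74
vertex 0.178 -4.12 -0.103
endloop
endfacet
facet normal -0.579 0.171 -0.797
outer loop
vertex -1.248 -4.299 -1.74
vertex -1.038 -3.76 -1.777
vertex -0.776 -4.193 -2.06
endloop
endfacet
facet normal 0.184 -0.981 -0.053
outer loop
vertex -1.248 -4.299 -1.74
vertex -0.776 -4.193 -2.06
vertex 0.178 -4.12 -0.103
endloop
endfacet

endsolid


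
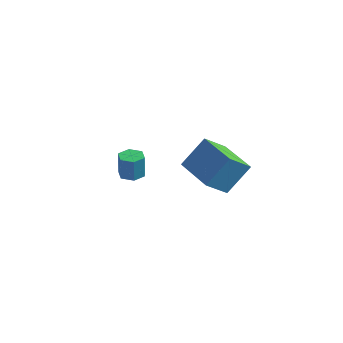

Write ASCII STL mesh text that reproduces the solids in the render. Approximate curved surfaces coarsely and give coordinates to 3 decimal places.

solid 
facet normal -0.168 0.140 -0.976
outer loop
vertex 0.028 -3.275 -0.181
vertex -0.435 -3.551 -0.141
vertex -0.432 -3.016 -0.065
endloop
endfacet
facet normal 0.498 0.866 0.039
outer loop
vertex 0.028 -3.275 -0.181
vertex -0.432 -3.016 -0.065
vertex 0.217 -3.433 0.921
endloop
endfacet
facet normal 0.497 0.867 0.039
outer loop
vertex 0.217 -3.433 0.921
vertex -0.432 -3.016 -0.065
vertex -0.242 -3.175 1.038
endloop
endfacet
facet normal 0.169 -0.142 0.975
outer loop
vertex 0.217 -3.433 0.921
vertex -0.242 -3.175 1.038
vertex -0.245 -3.709 0.961
endloop
endfacet
facet normal -0.168 0.140 -0.976
outer loop
vertex -0.432 -3.016 -0.065
vertex -0.435 -3.551 -0.141
vertex -0.894 -3.292 -0.025
endloop
endfacet
facet normal -0.489 0.848 0.206
outer loop
vertex -0.432 -3.016 -0.065
vertex -0.894 -3.292 -0.025
vertex -0.242 -3.175 1.038
endloop
endfacet
facet normal -0.488 0.848 0.206
outer loop
vertex -0.242 -3.175 1.038
vertex -0.894 -3.292 -0.025
vertex -0.705 -3.451 1.078
endloop
endfacet
facet normal 0.169 -0.142 0.975
outer loop
vertex -0.242 -3.175 1.038
vertex -0.705 -3.451 1.078
vertex -0.245 -3.709 0.961
endloop
endfacet
facet normal -0.168 0.140 -0.976
outer loop
vertex -0.894 -3.292 -0.025
vertex -0.435 -3.551 -0.141
vertex -0.897 -3.827 -0.101
endloop
endfacet
facet normal -0.986 -0.018 0.166
outer loop
vertex -0.894 -3.292 -0.025
vertex -0.897 -3.827 -0.101
vertex -0.705 -3.451 1.078
endloop
endfacet
facet normal -0.986 -0.018 0.166
outer loop
vertex -0.705 -3.451 1.078
vertex -0.897 -3.827 -0.101
vertex -0.708 -3.985 1.001
endloop
endfacet
facet normal 0.169 -0.142 0.975
outer loop
vertex -0.705 -3.451 1.078
vertex -0.708 -3.985 1.001
vertex -0.245 -3.709 0.961
endloop
endfacet
facet normal -0.169 0.142 -0.975
outer loop
vertex -0.897 -3.827 -0.101
vertex -0.435 -3.551 -0.141
vertex -0.438 -4.085 -0.218
endloop
endfacet
facet normal -0.497 -0.867 -0.039
outer loop
vertex -0.897 -3.827 -0.101
vertex -0.438 -4.085 -0.218
vertex -0.708 -3.985 1.001
endloop
endfacet
facet normal -0.498 -0.866 -0.039
outer loop
vertex -0.708 -3.985 1.001
vertex -0.438 -4.085 -0.218
vertex -0.248 -4.244 0.885
endloop
endfacet
facet normal 0.168 -0.140 0.976
outer loop
vertex -0.708 -3.985 1.001
vertex -0.248 -4.244 0.885
vertex -0.245 -3.709 0.961
endloop
endfacet
facet normal -0.169 0.142 -0.975
outer loop
vertex -0.438 -4.085 -0.218
vertex -0.435 -3.551 -0.141
vertex 0.025 -3.809 -0.258
endloop
endfacet
facet normal 0.488 -0.848 -0.206
outer loop
vertex -0.438 -4.085 -0.218
vertex 0.025 -3.809 -0.258
vertex -0.248 -4.244 0.885
endloop
endfacet
facet normal 0.489 -0.848 -0.206
outer loop
vertex -0.248 -4.244 0.885
vertex 0.025 -3.809 -0.258
vertex 0.214 -3.968 0.845
endloop
endfacet
facet normal 0.168 -0.140 0.976
outer loop
vertex -0.248 -4.244 0.885
vertex 0.214 -3.968 0.845
vertex -0.245 -3.709 0.961
endloop
endfacet
facet normal -0.169 0.142 -0.975
outer loop
vertex 0.025 -3.809 -0.258
vertex -0.435 -3.551 -0.141
vertex 0.028 -3.275 -0.181
endloop
endfacet
facet normal 0.986 0.018 -0.166
outer loop
vertex 0.025 -3.809 -0.258
vertex 0.028 -3.275 -0.181
vertex 0.214 -3.968 0.845
endloop
endfacet
facet normal 0.986 0.018 -0.166
outer loop
vertex 0.214 -3.968 0.845
vertex 0.028 -3.275 -0.181
vertex 0.217 -3.433 0.921
endloop
endfacet
facet normal 0.168 -0.140 0.976
outer loop
vertex 0.214 -3.968 0.845
vertex 0.217 -3.433 0.921
vertex -0.245 -3.709 0.961
endloop
endfacet
facet normal -0.962 0.219 0.161
outer loop
vertex -1.72 1.37 -0.059
vertex -1.602 2.42 -0.782
vertex -2.149 0.482 -1.42
endloop
endfacet
facet normal -0.093 -0.820 0.564
outer loop
vertex -0.118 0.02 -1.758
vertex -1.72 1.37 -0.059
vertex -2.149 0.482 -1.42
endloop
endfacet
facet normal -0.963 0.219 0.160
outer loop
vertex -2.149 0.482 -1.42
vertex -1.602 2.42 -0.782
vertex -2.03 1.532 -2.142
endloop
endfacet
facet normal -0.255 -0.528 -0.810
outer loop
vertex -2.03 1.532 -2.142
vertex -0.118 0.02 -1.758
vertex -2.149 0.482 -1.42
endloop
endfacet
facet normal 0.255 0.529 0.810
outer loop
vertex -1.72 1.37 -0.059
vertex 0.429 1.958 -1.12
vertex -1.602 2.42 -0.782
endloop
endfacet
facet normal -0.092 -0.820 0.565
outer loop
vertex 0.31 0.908 -0.398
vertex -1.72 1.37 -0.059
vertex -0.118 0.02 -1.758
endloop
endfacet
facet normal 0.255 0.528 0.810
outer loop
vertex 0.31 0.908 -0.398
vertex 0.429 1.958 -1.12
vertex -1.72 1.37 -0.059
endloop
endfacet
facet normal 0.093 0.820 -0.565
outer loop
vertex -1.602 2.42 -0.782
vertex 0.429 1.958 -1.12
vertex -2.03 1.532 -2.142
endloop
endfacet
facet normal -0.255 -0.529 -0.809
outer loop
vertex 0.0 1.07 -2.481
vertex -0.118 0.02 -1.758
vertex -2.03 1.532 -2.142
endloop
endfacet
facet normal 0.092 0.820 -0.564
outer loop
vertex -2.03 1.532 -2.142
vertex 0.429 1.958 -1.12
vertex 0.0 1.07 -2.481
endloop
endfacet
facet normal 0.963 -0.219 -0.160
outer loop
vertex 0.0 1.07 -2.481
vertex 0.31 0.908 -0.398
vertex -0.118 0.02 -1.758
endloop
endfacet
facet normal 0.962 -0.219 -0.160
outer loop
vertex 0.429 1.958 -1.12
vertex 0.31 0.908 -0.398
vertex 0.0 1.07 -2.481
endloop
endfacet

endsolid


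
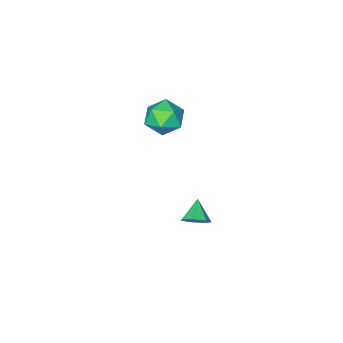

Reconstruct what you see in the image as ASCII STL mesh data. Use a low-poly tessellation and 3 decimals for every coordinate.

solid 
facet normal -0.869 -0.343 0.357
outer loop
vertex 1.047 0.914 4.136
vertex 1.281 -0.098 3.732
vertex 1.597 0.176 4.765
endloop
endfacet
facet normal -0.619 0.189 0.763
outer loop
vertex 1.047 0.914 4.136
vertex 1.597 0.176 4.765
vertex 1.912 1.245 4.756
endloop
endfacet
facet normal -0.543 0.764 0.349
outer loop
vertex 1.047 0.914 4.136
vertex 1.912 1.245 4.756
vertex 1.789 1.632 3.718
endloop
endfacet
facet normal -0.746 0.588 -0.313
outer loop
vertex 1.047 0.914 4.136
vertex 1.789 1.632 3.718
vertex 1.4 0.802 3.085
endloop
endfacet
facet normal -0.947 -0.096 -0.308
outer loop
vertex 1.047 0.914 4.136
vertex 1.4 0.802 3.085
vertex 1.281 -0.098 3.732
endloop
endfacet
facet normal 0.028 0.000 1.000
outer loop
vertex 1.912 1.245 4.756
vertex 1.597 0.176 4.765
vertex 2.68 0.438 4.735
endloop
endfacet
facet normal -0.376 -0.861 0.343
outer loop
vertex 1.597 0.176 4.765
vertex 1.281 -0.098 3.732
vertex 2.291 -0.392 4.102
endloop
endfacet
facet normal -0.503 -0.460 -0.732
outer loop
vertex 1.281 -0.098 3.732
vertex 1.4 0.802 3.085
vertex 2.168 -0.005 3.064
endloop
endfacet
facet normal -0.177 0.648 -0.741
outer loop
vertex 1.4 0.802 3.085
vertex 1.789 1.632 3.718
vertex 2.483 1.064 3.055
endloop
endfacet
facet normal 0.151 0.932 0.330
outer loop
vertex 1.789 1.632 3.718
vertex 1.912 1.245 4.756
vertex 2.799 1.338 4.088
endloop
endfacet
facet normal 0.746 -0.588 0.313
outer loop
vertex 3.033 0.326 3.684
vertex 2.68 0.438 4.735
vertex 2.291 -0.392 4.102
endloop
endfacet
facet normal 0.543 -0.764 -0.349
outer loop
vertex 3.033 0.326 3.684
vertex 2.291 -0.392 4.102
vertex 2.168 -0.005 3.064
endloop
endfacet
facet normal 0.619 -0.189 -0.763
outer loop
vertex 3.033 0.326 3.684
vertex 2.168 -0.005 3.064
vertex 2.483 1.064 3.055
endloop
endfacet
facet normal 0.869 0.343 -0.357
outer loop
vertex 3.033 0.326 3.684
vertex 2.483 1.064 3.055
vertex 2.799 1.338 4.088
endloop
endfacet
facet normal 0.947 0.096 0.308
outer loop
vertex 3.033 0.326 3.684
vertex 2.799 1.338 4.088
vertex 2.68 0.438 4.735
endloop
endfacet
facet normal 0.177 -0.648 0.741
outer loop
vertex 2.291 -0.392 4.102
vertex 2.68 0.438 4.735
vertex 1.597 0.176 4.765
endloop
endfacet
facet normal -0.151 -0.932 -0.330
outer loop
vertex 2.168 -0.005 3.064
vertex 2.291 -0.392 4.102
vertex 1.281 -0.098 3.732
endloop
endfacet
facet normal -0.028 -0.000 -1.000
outer loop
vertex 2.483 1.064 3.055
vertex 2.168 -0.005 3.064
vertex 1.4 0.802 3.085
endloop
endfacet
facet normal 0.376 0.861 -0.343
outer loop
vertex 2.799 1.338 4.088
vertex 2.483 1.064 3.055
vertex 1.789 1.632 3.718
endloop
endfacet
facet normal 0.503 0.460 0.732
outer loop
vertex 2.68 0.438 4.735
vertex 2.799 1.338 4.088
vertex 1.912 1.245 4.756
endloop
endfacet
facet normal 0.544 0.588 -0.599
outer loop
vertex 2.218 3.217 -2.291
vertex 1.834 2.932 -2.92
vertex 1.651 3.557 -2.473
endloop
endfacet
facet normal -0.137 0.280 0.950
outer loop
vertex 2.218 3.217 -2.291
vertex 1.651 3.557 -2.473
vertex 1.126 2.168 -2.14
endloop
endfacet
facet normal 0.544 0.588 -0.599
outer loop
vertex 1.651 3.557 -2.473
vertex 1.834 2.932 -2.92
vertex 1.222 3.426 -2.991
endloop
endfacet
facet normal -0.751 0.408 0.519
outer loop
vertex 1.651 3.557 -2.473
vertex 1.222 3.426 -2.991
vertex 1.126 2.168 -2.14
endloop
endfacet
facet normal 0.543 0.587 -0.600
outer loop
vertex 1.222 3.426 -2.991
vertex 1.834 2.932 -2.92
vertex 1.253 2.923 -3.455
endloop
endfacet
facet normal -0.996 0.018 -0.086
outer loop
vertex 1.222 3.426 -2.991
vertex 1.253 2.923 -3.455
vertex 1.126 2.168 -2.14
endloop
endfacet
facet normal 0.544 0.587 -0.600
outer loop
vertex 1.253 2.923 -3.455
vertex 1.834 2.932 -2.92
vertex 1.722 2.426 -3.516
endloop
endfacet
facet normal -0.688 -0.599 -0.410
outer loop
vertex 1.253 2.923 -3.455
vertex 1.722 2.426 -3.516
vertex 1.126 2.168 -2.14
endloop
endfacet
facet normal 0.544 0.586 -0.600
outer loop
vertex 1.722 2.426 -3.516
vertex 1.834 2.932 -2.92
vertex 2.275 2.31 -3.128
endloop
endfacet
facet normal -0.059 -0.976 -0.208
outer loop
vertex 1.722 2.426 -3.516
vertex 2.275 2.31 -3.128
vertex 1.126 2.168 -2.14
endloop
endfacet
facet normal 0.545 0.587 -0.599
outer loop
vertex 2.275 2.31 -3.128
vertex 1.834 2.932 -2.92
vertex 2.496 2.662 -2.582
endloop
endfacet
facet normal 0.418 -0.831 0.367
outer loop
vertex 2.275 2.31 -3.128
vertex 2.496 2.662 -2.582
vertex 1.126 2.168 -2.14
endloop
endfacet
facet normal 0.545 0.587 -0.599
outer loop
vertex 2.496 2.662 -2.582
vertex 1.834 2.932 -2.92
vertex 2.218 3.217 -2.291
endloop
endfacet
facet normal 0.383 -0.271 0.883
outer loop
vertex 2.496 2.662 -2.582
vertex 2.218 3.217 -2.291
vertex 1.126 2.168 -2.14
endloop
endfacet

endsolid


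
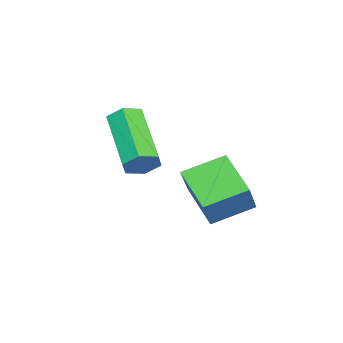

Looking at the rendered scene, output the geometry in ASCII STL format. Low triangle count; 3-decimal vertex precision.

solid 
facet normal -0.554 -0.015 -0.832
outer loop
vertex -2.294 0.973 -2.009
vertex -1.265 2.023 -2.713
vertex -1.501 -0.143 -2.517
endloop
endfacet
facet normal -0.631 -0.645 0.432
outer loop
vertex -0.775 -0.123 -1.427
vertex -2.294 0.973 -2.009
vertex -1.501 -0.143 -2.517
endloop
endfacet
facet normal -0.555 -0.015 -0.832
outer loop
vertex -1.501 -0.143 -2.517
vertex -1.265 2.023 -2.713
vertex -0.473 0.907 -3.221
endloop
endfacet
facet normal 0.543 -0.765 -0.348
outer loop
vertex -0.473 0.907 -3.221
vertex -0.775 -0.123 -1.427
vertex -1.501 -0.143 -2.517
endloop
endfacet
facet normal -0.543 0.765 0.347
outer loop
vertex -2.294 0.973 -2.009
vertex -0.539 2.043 -1.623
vertex -1.265 2.023 -2.713
endloop
endfacet
facet normal -0.631 -0.644 0.432
outer loop
vertex -1.567 0.993 -0.919
vertex -2.294 0.973 -2.009
vertex -0.775 -0.123 -1.427
endloop
endfacet
facet normal -0.543 0.765 0.348
outer loop
vertex -1.567 0.993 -0.919
vertex -0.539 2.043 -1.623
vertex -2.294 0.973 -2.009
endloop
endfacet
facet normal 0.631 0.644 -0.432
outer loop
vertex -1.265 2.023 -2.713
vertex -0.539 2.043 -1.623
vertex -0.473 0.907 -3.221
endloop
endfacet
facet normal 0.542 -0.765 -0.348
outer loop
vertex 0.254 0.927 -2.131
vertex -0.775 -0.123 -1.427
vertex -0.473 0.907 -3.221
endloop
endfacet
facet normal 0.630 0.645 -0.432
outer loop
vertex -0.473 0.907 -3.221
vertex -0.539 2.043 -1.623
vertex 0.254 0.927 -2.131
endloop
endfacet
facet normal 0.554 0.015 0.832
outer loop
vertex 0.254 0.927 -2.131
vertex -1.567 0.993 -0.919
vertex -0.775 -0.123 -1.427
endloop
endfacet
facet normal 0.554 0.015 0.832
outer loop
vertex -0.539 2.043 -1.623
vertex -1.567 0.993 -0.919
vertex 0.254 0.927 -2.131
endloop
endfacet
facet normal 0.714 0.512 -0.477
outer loop
vertex -0.236 -1.175 -0.694
vertex -0.561 -1.213 -1.221
vertex -0.648 -0.734 -0.837
endloop
endfacet
facet normal 0.222 0.482 0.848
outer loop
vertex -0.236 -1.175 -0.694
vertex -0.648 -0.734 -0.837
vertex -1.794 -2.289 0.347
endloop
endfacet
facet normal 0.222 0.482 0.848
outer loop
vertex -1.794 -2.289 0.347
vertex -0.648 -0.734 -0.837
vertex -2.205 -1.848 0.204
endloop
endfacet
facet normal -0.714 -0.511 0.478
outer loop
vertex -1.794 -2.289 0.347
vertex -2.205 -1.848 0.204
vertex -2.119 -2.327 -0.179
endloop
endfacet
facet normal 0.714 0.512 -0.477
outer loop
vertex -0.648 -0.734 -0.837
vertex -0.561 -1.213 -1.221
vertex -0.973 -0.772 -1.364
endloop
endfacet
facet normal -0.464 0.857 0.224
outer loop
vertex -0.648 -0.734 -0.837
vertex -0.973 -0.772 -1.364
vertex -2.205 -1.848 0.204
endloop
endfacet
facet normal -0.463 0.857 0.224
outer loop
vertex -2.205 -1.848 0.204
vertex -0.973 -0.772 -1.364
vertex -2.53 -1.886 -0.322
endloop
endfacet
facet normal -0.714 -0.511 0.478
outer loop
vertex -2.205 -1.848 0.204
vertex -2.53 -1.886 -0.322
vertex -2.119 -2.327 -0.179
endloop
endfacet
facet normal 0.714 0.512 -0.478
outer loop
vertex -0.973 -0.772 -1.364
vertex -0.561 -1.213 -1.221
vertex -0.886 -1.251 -1.747
endloop
endfacet
facet normal -0.686 0.375 -0.624
outer loop
vertex -0.973 -0.772 -1.364
vertex -0.886 -1.251 -1.747
vertex -2.53 -1.886 -0.322
endloop
endfacet
facet normal -0.686 0.376 -0.623
outer loop
vertex -2.53 -1.886 -0.322
vertex -0.886 -1.251 -1.747
vertex -2.444 -2.365 -0.706
endloop
endfacet
facet normal -0.715 -0.511 0.478
outer loop
vertex -2.53 -1.886 -0.322
vertex -2.444 -2.365 -0.706
vertex -2.119 -2.327 -0.179
endloop
endfacet
facet normal 0.714 0.511 -0.478
outer loop
vertex -0.886 -1.251 -1.747
vertex -0.561 -1.213 -1.221
vertex -0.475 -1.692 -1.604
endloop
endfacet
facet normal -0.222 -0.482 -0.848
outer loop
vertex -0.886 -1.251 -1.747
vertex -0.475 -1.692 -1.604
vertex -2.444 -2.365 -0.706
endloop
endfacet
facet normal -0.222 -0.482 -0.848
outer loop
vertex -2.444 -2.365 -0.706
vertex -0.475 -1.692 -1.604
vertex -2.032 -2.806 -0.563
endloop
endfacet
facet normal -0.714 -0.512 0.477
outer loop
vertex -2.444 -2.365 -0.706
vertex -2.032 -2.806 -0.563
vertex -2.119 -2.327 -0.179
endloop
endfacet
facet normal 0.714 0.511 -0.478
outer loop
vertex -0.475 -1.692 -1.604
vertex -0.561 -1.213 -1.221
vertex -0.15 -1.654 -1.078
endloop
endfacet
facet normal 0.463 -0.857 -0.224
outer loop
vertex -0.475 -1.692 -1.604
vertex -0.15 -1.654 -1.078
vertex -2.032 -2.806 -0.563
endloop
endfacet
facet normal 0.463 -0.857 -0.224
outer loop
vertex -2.032 -2.806 -0.563
vertex -0.15 -1.654 -1.078
vertex -1.707 -2.768 -0.036
endloop
endfacet
facet normal -0.714 -0.512 0.477
outer loop
vertex -2.032 -2.806 -0.563
vertex -1.707 -2.768 -0.036
vertex -2.119 -2.327 -0.179
endloop
endfacet
facet normal 0.715 0.511 -0.478
outer loop
vertex -0.15 -1.654 -1.078
vertex -0.561 -1.213 -1.221
vertex -0.236 -1.175 -0.694
endloop
endfacet
facet normal 0.686 -0.376 0.623
outer loop
vertex -0.15 -1.654 -1.078
vertex -0.236 -1.175 -0.694
vertex -1.707 -2.768 -0.036
endloop
endfacet
facet normal 0.685 -0.375 0.624
outer loop
vertex -1.707 -2.768 -0.036
vertex -0.236 -1.175 -0.694
vertex -1.794 -2.289 0.347
endloop
endfacet
facet normal -0.714 -0.512 0.478
outer loop
vertex -1.707 -2.768 -0.036
vertex -1.794 -2.289 0.347
vertex -2.119 -2.327 -0.179
endloop
endfacet

endsolid


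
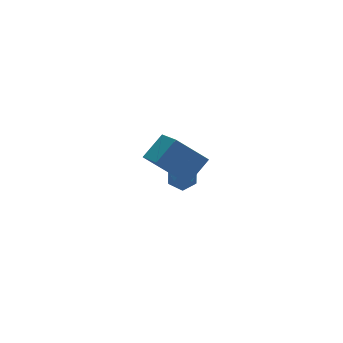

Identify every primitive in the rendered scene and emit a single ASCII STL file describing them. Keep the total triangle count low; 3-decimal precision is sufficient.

solid 
facet normal 0.420 -0.004 0.908
outer loop
vertex -1.272 4.281 -1.683
vertex -1.569 3.705 -1.548
vertex -0.968 3.709 -1.826
endloop
endfacet
facet normal 0.835 0.335 0.436
outer loop
vertex -1.272 4.281 -1.683
vertex -0.968 3.709 -1.826
vertex -0.946 4.213 -2.256
endloop
endfacet
facet normal 0.459 0.874 0.158
outer loop
vertex -1.272 4.281 -1.683
vertex -0.946 4.213 -2.256
vertex -1.533 4.519 -2.243
endloop
endfacet
facet normal -0.189 0.869 0.457
outer loop
vertex -1.272 4.281 -1.683
vertex -1.533 4.519 -2.243
vertex -1.918 4.205 -1.806
endloop
endfacet
facet normal -0.214 0.326 0.921
outer loop
vertex -1.272 4.281 -1.683
vertex -1.918 4.205 -1.806
vertex -1.569 3.705 -1.548
endloop
endfacet
facet normal 0.988 -0.121 -0.092
outer loop
vertex -0.946 4.213 -2.256
vertex -0.968 3.709 -1.826
vertex -1.042 3.595 -2.474
endloop
endfacet
facet normal 0.315 -0.670 0.672
outer loop
vertex -0.968 3.709 -1.826
vertex -1.569 3.705 -1.548
vertex -1.427 3.281 -2.037
endloop
endfacet
facet normal -0.707 -0.135 0.694
outer loop
vertex -1.569 3.705 -1.548
vertex -1.918 4.205 -1.806
vertex -2.014 3.587 -2.024
endloop
endfacet
facet normal -0.667 0.743 -0.054
outer loop
vertex -1.918 4.205 -1.806
vertex -1.533 4.519 -2.243
vertex -1.992 4.091 -2.454
endloop
endfacet
facet normal 0.379 0.751 -0.541
outer loop
vertex -1.533 4.519 -2.243
vertex -0.946 4.213 -2.256
vertex -1.391 4.095 -2.732
endloop
endfacet
facet normal 0.189 -0.869 -0.457
outer loop
vertex -1.688 3.519 -2.597
vertex -1.042 3.595 -2.474
vertex -1.427 3.281 -2.037
endloop
endfacet
facet normal -0.459 -0.874 -0.158
outer loop
vertex -1.688 3.519 -2.597
vertex -1.427 3.281 -2.037
vertex -2.014 3.587 -2.024
endloop
endfacet
facet normal -0.835 -0.335 -0.436
outer loop
vertex -1.688 3.519 -2.597
vertex -2.014 3.587 -2.024
vertex -1.992 4.091 -2.454
endloop
endfacet
facet normal -0.420 0.004 -0.908
outer loop
vertex -1.688 3.519 -2.597
vertex -1.992 4.091 -2.454
vertex -1.391 4.095 -2.732
endloop
endfacet
facet normal 0.214 -0.326 -0.921
outer loop
vertex -1.688 3.519 -2.597
vertex -1.391 4.095 -2.732
vertex -1.042 3.595 -2.474
endloop
endfacet
facet normal 0.667 -0.743 0.054
outer loop
vertex -1.427 3.281 -2.037
vertex -1.042 3.595 -2.474
vertex -0.968 3.709 -1.826
endloop
endfacet
facet normal -0.379 -0.751 0.541
outer loop
vertex -2.014 3.587 -2.024
vertex -1.427 3.281 -2.037
vertex -1.569 3.705 -1.548
endloop
endfacet
facet normal -0.988 0.121 0.092
outer loop
vertex -1.992 4.091 -2.454
vertex -2.014 3.587 -2.024
vertex -1.918 4.205 -1.806
endloop
endfacet
facet normal -0.315 0.670 -0.672
outer loop
vertex -1.391 4.095 -2.732
vertex -1.992 4.091 -2.454
vertex -1.533 4.519 -2.243
endloop
endfacet
facet normal 0.707 0.135 -0.694
outer loop
vertex -1.042 3.595 -2.474
vertex -1.391 4.095 -2.732
vertex -0.946 4.213 -2.256
endloop
endfacet
facet normal -0.760 -0.178 -0.625
outer loop
vertex -4.943 -0.262 2.607
vertex -4.787 0.986 2.062
vertex -3.957 -0.837 1.573
endloop
endfacet
facet normal -0.115 -0.911 0.397
outer loop
vertex -3.053 -0.626 2.318
vertex -4.943 -0.262 2.607
vertex -3.957 -0.837 1.573
endloop
endfacet
facet normal -0.759 -0.178 -0.626
outer loop
vertex -3.957 -0.837 1.573
vertex -4.787 0.986 2.062
vertex -3.8 0.41 1.029
endloop
endfacet
facet normal 0.640 -0.373 -0.671
outer loop
vertex -3.8 0.41 1.029
vertex -3.053 -0.626 2.318
vertex -3.957 -0.837 1.573
endloop
endfacet
facet normal -0.640 0.373 0.671
outer loop
vertex -4.943 -0.262 2.607
vertex -3.883 1.197 2.807
vertex -4.787 0.986 2.062
endloop
endfacet
facet normal -0.114 -0.910 0.398
outer loop
vertex -4.04 -0.05 3.351
vertex -4.943 -0.262 2.607
vertex -3.053 -0.626 2.318
endloop
endfacet
facet normal -0.641 0.373 0.671
outer loop
vertex -4.04 -0.05 3.351
vertex -3.883 1.197 2.807
vertex -4.943 -0.262 2.607
endloop
endfacet
facet normal 0.115 0.910 -0.398
outer loop
vertex -4.787 0.986 2.062
vertex -3.883 1.197 2.807
vertex -3.8 0.41 1.029
endloop
endfacet
facet normal 0.641 -0.373 -0.671
outer loop
vertex -2.897 0.622 1.773
vertex -3.053 -0.626 2.318
vertex -3.8 0.41 1.029
endloop
endfacet
facet normal 0.114 0.910 -0.398
outer loop
vertex -3.8 0.41 1.029
vertex -3.883 1.197 2.807
vertex -2.897 0.622 1.773
endloop
endfacet
facet normal 0.759 0.178 0.626
outer loop
vertex -2.897 0.622 1.773
vertex -4.04 -0.05 3.351
vertex -3.053 -0.626 2.318
endloop
endfacet
facet normal 0.760 0.177 0.626
outer loop
vertex -3.883 1.197 2.807
vertex -4.04 -0.05 3.351
vertex -2.897 0.622 1.773
endloop
endfacet

endsolid


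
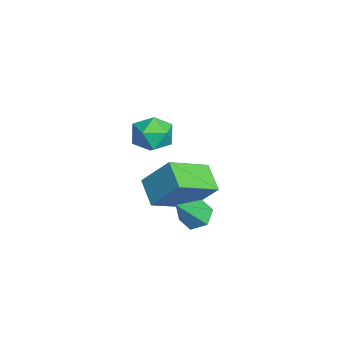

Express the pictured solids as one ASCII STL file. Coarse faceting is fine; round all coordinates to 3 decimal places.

solid 
facet normal -0.489 0.507 -0.710
outer loop
vertex -0.491 -0.865 -2.896
vertex -1.126 -1.249 -2.733
vertex -0.973 -0.597 -2.373
endloop
endfacet
facet normal 0.735 0.551 0.395
outer loop
vertex -0.491 -0.865 -2.896
vertex -0.973 -0.597 -2.373
vertex -0.294 -2.111 -1.527
endloop
endfacet
facet normal -0.490 0.507 -0.710
outer loop
vertex -0.973 -0.597 -2.373
vertex -1.126 -1.249 -2.733
vertex -1.608 -0.981 -2.209
endloop
endfacet
facet normal -0.055 0.468 0.882
outer loop
vertex -0.973 -0.597 -2.373
vertex -1.608 -0.981 -2.209
vertex -0.294 -2.111 -1.527
endloop
endfacet
facet normal -0.490 0.507 -0.710
outer loop
vertex -1.608 -0.981 -2.209
vertex -1.126 -1.249 -2.733
vertex -1.761 -1.633 -2.569
endloop
endfacet
facet normal -0.614 -0.266 0.743
outer loop
vertex -1.608 -0.981 -2.209
vertex -1.761 -1.633 -2.569
vertex -0.294 -2.111 -1.527
endloop
endfacet
facet normal -0.490 0.508 -0.709
outer loop
vertex -1.761 -1.633 -2.569
vertex -1.126 -1.249 -2.733
vertex -1.28 -1.9 -3.093
endloop
endfacet
facet normal -0.382 -0.917 0.117
outer loop
vertex -1.761 -1.633 -2.569
vertex -1.28 -1.9 -3.093
vertex -0.294 -2.111 -1.527
endloop
endfacet
facet normal -0.489 0.508 -0.709
outer loop
vertex -1.28 -1.9 -3.093
vertex -1.126 -1.249 -2.733
vertex -0.645 -1.516 -3.256
endloop
endfacet
facet normal 0.409 -0.834 -0.370
outer loop
vertex -1.28 -1.9 -3.093
vertex -0.645 -1.516 -3.256
vertex -0.294 -2.111 -1.527
endloop
endfacet
facet normal -0.489 0.508 -0.709
outer loop
vertex -0.645 -1.516 -3.256
vertex -1.126 -1.249 -2.733
vertex -0.491 -0.865 -2.896
endloop
endfacet
facet normal 0.968 -0.101 -0.231
outer loop
vertex -0.645 -1.516 -3.256
vertex -0.491 -0.865 -2.896
vertex -0.294 -2.111 -1.527
endloop
endfacet
facet normal 0.120 0.650 0.751
outer loop
vertex -2.316 -2.08 1.778
vertex -2.082 -2.8 2.364
vertex -1.402 -2.349 1.865
endloop
endfacet
facet normal 0.269 0.955 0.123
outer loop
vertex -2.316 -2.08 1.778
vertex -1.402 -2.349 1.865
vertex -1.758 -2.138 1.003
endloop
endfacet
facet normal -0.310 0.905 -0.291
outer loop
vertex -2.316 -2.08 1.778
vertex -1.758 -2.138 1.003
vertex -2.659 -2.458 0.969
endloop
endfacet
facet normal -0.818 0.569 0.081
outer loop
vertex -2.316 -2.08 1.778
vertex -2.659 -2.458 0.969
vertex -2.86 -2.867 1.81
endloop
endfacet
facet normal -0.552 0.411 0.725
outer loop
vertex -2.316 -2.08 1.778
vertex -2.86 -2.867 1.81
vertex -2.082 -2.8 2.364
endloop
endfacet
facet normal 0.793 0.581 -0.185
outer loop
vertex -1.758 -2.138 1.003
vertex -1.402 -2.349 1.865
vertex -1.18 -2.893 1.11
endloop
endfacet
facet normal 0.551 0.087 0.830
outer loop
vertex -1.402 -2.349 1.865
vertex -2.082 -2.8 2.364
vertex -1.381 -3.302 1.951
endloop
endfacet
facet normal -0.536 -0.299 0.789
outer loop
vertex -2.082 -2.8 2.364
vertex -2.86 -2.867 1.81
vertex -2.282 -3.622 1.917
endloop
endfacet
facet normal -0.967 -0.044 -0.252
outer loop
vertex -2.86 -2.867 1.81
vertex -2.659 -2.458 0.969
vertex -2.638 -3.411 1.055
endloop
endfacet
facet normal -0.145 0.500 -0.854
outer loop
vertex -2.659 -2.458 0.969
vertex -1.758 -2.138 1.003
vertex -1.958 -2.96 0.556
endloop
endfacet
facet normal 0.818 -0.569 -0.081
outer loop
vertex -1.724 -3.68 1.142
vertex -1.18 -2.893 1.11
vertex -1.381 -3.302 1.951
endloop
endfacet
facet normal 0.310 -0.905 0.291
outer loop
vertex -1.724 -3.68 1.142
vertex -1.381 -3.302 1.951
vertex -2.282 -3.622 1.917
endloop
endfacet
facet normal -0.269 -0.955 -0.123
outer loop
vertex -1.724 -3.68 1.142
vertex -2.282 -3.622 1.917
vertex -2.638 -3.411 1.055
endloop
endfacet
facet normal -0.120 -0.650 -0.751
outer loop
vertex -1.724 -3.68 1.142
vertex -2.638 -3.411 1.055
vertex -1.958 -2.96 0.556
endloop
endfacet
facet normal 0.552 -0.411 -0.725
outer loop
vertex -1.724 -3.68 1.142
vertex -1.958 -2.96 0.556
vertex -1.18 -2.893 1.11
endloop
endfacet
facet normal 0.967 0.044 0.252
outer loop
vertex -1.381 -3.302 1.951
vertex -1.18 -2.893 1.11
vertex -1.402 -2.349 1.865
endloop
endfacet
facet normal 0.145 -0.500 0.854
outer loop
vertex -2.282 -3.622 1.917
vertex -1.381 -3.302 1.951
vertex -2.082 -2.8 2.364
endloop
endfacet
facet normal -0.793 -0.581 0.185
outer loop
vertex -2.638 -3.411 1.055
vertex -2.282 -3.622 1.917
vertex -2.86 -2.867 1.81
endloop
endfacet
facet normal -0.551 -0.087 -0.830
outer loop
vertex -1.958 -2.96 0.556
vertex -2.638 -3.411 1.055
vertex -2.659 -2.458 0.969
endloop
endfacet
facet normal 0.536 0.299 -0.789
outer loop
vertex -1.18 -2.893 1.11
vertex -1.958 -2.96 0.556
vertex -1.758 -2.138 1.003
endloop
endfacet
facet normal -0.454 0.780 -0.431
outer loop
vertex -5.063 -1.51 -3.576
vertex -4.519 -0.418 -2.172
vertex -3.876 -1.204 -4.274
endloop
endfacet
facet normal -0.293 -0.587 -0.755
outer loop
vertex -2.901 -2.882 -3.348
vertex -5.063 -1.51 -3.576
vertex -3.876 -1.204 -4.274
endloop
endfacet
facet normal -0.453 0.780 -0.431
outer loop
vertex -3.876 -1.204 -4.274
vertex -4.519 -0.418 -2.172
vertex -3.332 -0.113 -2.869
endloop
endfacet
facet normal 0.842 0.217 -0.494
outer loop
vertex -3.332 -0.113 -2.869
vertex -2.901 -2.882 -3.348
vertex -3.876 -1.204 -4.274
endloop
endfacet
facet normal -0.842 -0.216 0.494
outer loop
vertex -5.063 -1.51 -3.576
vertex -3.544 -2.096 -1.246
vertex -4.519 -0.418 -2.172
endloop
endfacet
facet normal -0.293 -0.587 -0.755
outer loop
vertex -4.088 -3.187 -2.651
vertex -5.063 -1.51 -3.576
vertex -2.901 -2.882 -3.348
endloop
endfacet
facet normal -0.842 -0.217 0.494
outer loop
vertex -4.088 -3.187 -2.651
vertex -3.544 -2.096 -1.246
vertex -5.063 -1.51 -3.576
endloop
endfacet
facet normal 0.293 0.587 0.755
outer loop
vertex -4.519 -0.418 -2.172
vertex -3.544 -2.096 -1.246
vertex -3.332 -0.113 -2.869
endloop
endfacet
facet normal 0.842 0.217 -0.495
outer loop
vertex -2.357 -1.79 -1.944
vertex -2.901 -2.882 -3.348
vertex -3.332 -0.113 -2.869
endloop
endfacet
facet normal 0.293 0.587 0.755
outer loop
vertex -3.332 -0.113 -2.869
vertex -3.544 -2.096 -1.246
vertex -2.357 -1.79 -1.944
endloop
endfacet
facet normal 0.454 -0.780 0.431
outer loop
vertex -2.357 -1.79 -1.944
vertex -4.088 -3.187 -2.651
vertex -2.901 -2.882 -3.348
endloop
endfacet
facet normal 0.454 -0.780 0.430
outer loop
vertex -3.544 -2.096 -1.246
vertex -4.088 -3.187 -2.651
vertex -2.357 -1.79 -1.944
endloop
endfacet

endsolid


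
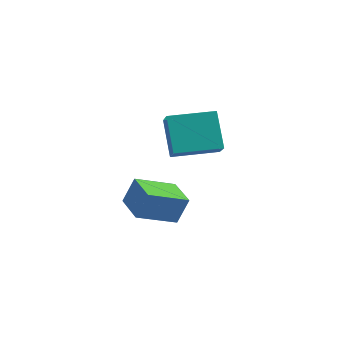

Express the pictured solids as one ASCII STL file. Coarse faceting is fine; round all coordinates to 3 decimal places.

solid 
facet normal -0.868 0.485 0.108
outer loop
vertex -4.005 0.24 0.847
vertex -3.381 1.469 0.335
vertex -4.275 -0.027 -0.121
endloop
endfacet
facet normal -0.424 -0.836 0.349
outer loop
vertex -3.199 -0.629 -0.255
vertex -4.005 0.24 0.847
vertex -4.275 -0.027 -0.121
endloop
endfacet
facet normal -0.868 0.485 0.108
outer loop
vertex -4.275 -0.027 -0.121
vertex -3.381 1.469 0.335
vertex -3.651 1.202 -0.633
endloop
endfacet
facet normal -0.259 -0.256 -0.931
outer loop
vertex -3.651 1.202 -0.633
vertex -3.199 -0.629 -0.255
vertex -4.275 -0.027 -0.121
endloop
endfacet
facet normal 0.259 0.256 0.931
outer loop
vertex -4.005 0.24 0.847
vertex -2.305 0.867 0.201
vertex -3.381 1.469 0.335
endloop
endfacet
facet normal -0.424 -0.836 0.349
outer loop
vertex -2.929 -0.362 0.713
vertex -4.005 0.24 0.847
vertex -3.199 -0.629 -0.255
endloop
endfacet
facet normal 0.259 0.256 0.931
outer loop
vertex -2.929 -0.362 0.713
vertex -2.305 0.867 0.201
vertex -4.005 0.24 0.847
endloop
endfacet
facet normal 0.424 0.836 -0.349
outer loop
vertex -3.381 1.469 0.335
vertex -2.305 0.867 0.201
vertex -3.651 1.202 -0.633
endloop
endfacet
facet normal -0.259 -0.256 -0.931
outer loop
vertex -2.575 0.6 -0.767
vertex -3.199 -0.629 -0.255
vertex -3.651 1.202 -0.633
endloop
endfacet
facet normal 0.424 0.836 -0.349
outer loop
vertex -3.651 1.202 -0.633
vertex -2.305 0.867 0.201
vertex -2.575 0.6 -0.767
endloop
endfacet
facet normal 0.868 -0.485 -0.108
outer loop
vertex -2.575 0.6 -0.767
vertex -2.929 -0.362 0.713
vertex -3.199 -0.629 -0.255
endloop
endfacet
facet normal 0.868 -0.485 -0.108
outer loop
vertex -2.305 0.867 0.201
vertex -2.929 -0.362 0.713
vertex -2.575 0.6 -0.767
endloop
endfacet
facet normal -0.447 0.306 0.840
outer loop
vertex -2.264 -0.266 4.253
vertex -1.268 0.891 4.361
vertex -2.92 0.354 3.678
endloop
endfacet
facet normal -0.652 -0.755 -0.071
outer loop
vertex -2.272 -0.091 2.459
vertex -2.264 -0.266 4.253
vertex -2.92 0.354 3.678
endloop
endfacet
facet normal -0.447 0.307 0.840
outer loop
vertex -2.92 0.354 3.678
vertex -1.268 0.891 4.361
vertex -1.924 1.51 3.786
endloop
endfacet
facet normal -0.613 0.579 -0.537
outer loop
vertex -1.924 1.51 3.786
vertex -2.272 -0.091 2.459
vertex -2.92 0.354 3.678
endloop
endfacet
facet normal 0.614 -0.578 0.537
outer loop
vertex -2.264 -0.266 4.253
vertex -0.62 0.446 3.142
vertex -1.268 0.891 4.361
endloop
endfacet
facet normal -0.651 -0.756 -0.071
outer loop
vertex -1.616 -0.71 3.034
vertex -2.264 -0.266 4.253
vertex -2.272 -0.091 2.459
endloop
endfacet
facet normal 0.614 -0.579 0.537
outer loop
vertex -1.616 -0.71 3.034
vertex -0.62 0.446 3.142
vertex -2.264 -0.266 4.253
endloop
endfacet
facet normal 0.651 0.756 0.070
outer loop
vertex -1.268 0.891 4.361
vertex -0.62 0.446 3.142
vertex -1.924 1.51 3.786
endloop
endfacet
facet normal -0.614 0.579 -0.537
outer loop
vertex -1.276 1.066 2.567
vertex -2.272 -0.091 2.459
vertex -1.924 1.51 3.786
endloop
endfacet
facet normal 0.651 0.755 0.071
outer loop
vertex -1.924 1.51 3.786
vertex -0.62 0.446 3.142
vertex -1.276 1.066 2.567
endloop
endfacet
facet normal 0.447 -0.307 -0.840
outer loop
vertex -1.276 1.066 2.567
vertex -1.616 -0.71 3.034
vertex -2.272 -0.091 2.459
endloop
endfacet
facet normal 0.447 -0.307 -0.840
outer loop
vertex -0.62 0.446 3.142
vertex -1.616 -0.71 3.034
vertex -1.276 1.066 2.567
endloop
endfacet

endsolid


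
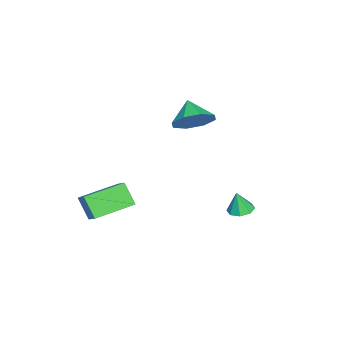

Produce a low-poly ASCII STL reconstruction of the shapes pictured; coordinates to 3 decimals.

solid 
facet normal 0.640 0.435 -0.633
outer loop
vertex -2.055 -2.252 2.255
vertex -2.734 -1.421 2.139
vertex -1.917 -1.653 2.806
endloop
endfacet
facet normal 0.215 -0.688 0.694
outer loop
vertex -2.055 -2.252 2.255
vertex -1.917 -1.653 2.806
vertex -3.586 -1.999 2.981
endloop
endfacet
facet normal 0.640 0.436 -0.633
outer loop
vertex -1.917 -1.653 2.806
vertex -2.734 -1.421 2.139
vertex -2.258 -0.917 2.968
endloop
endfacet
facet normal 0.134 -0.153 0.979
outer loop
vertex -1.917 -1.653 2.806
vertex -2.258 -0.917 2.968
vertex -3.586 -1.999 2.981
endloop
endfacet
facet normal 0.641 0.435 -0.632
outer loop
vertex -2.258 -0.917 2.968
vertex -2.734 -1.421 2.139
vertex -2.878 -0.476 2.643
endloop
endfacet
facet normal -0.252 0.320 0.914
outer loop
vertex -2.258 -0.917 2.968
vertex -2.878 -0.476 2.643
vertex -3.586 -1.999 2.981
endloop
endfacet
facet normal 0.640 0.435 -0.633
outer loop
vertex -2.878 -0.476 2.643
vertex -2.734 -1.421 2.139
vertex -3.413 -0.589 2.024
endloop
endfacet
facet normal -0.714 0.451 0.535
outer loop
vertex -2.878 -0.476 2.643
vertex -3.413 -0.589 2.024
vertex -3.586 -1.999 2.981
endloop
endfacet
facet normal 0.640 0.435 -0.633
outer loop
vertex -3.413 -0.589 2.024
vertex -2.734 -1.421 2.139
vertex -3.551 -1.189 1.472
endloop
endfacet
facet normal -0.984 0.166 0.066
outer loop
vertex -3.413 -0.589 2.024
vertex -3.551 -1.189 1.472
vertex -3.586 -1.999 2.981
endloop
endfacet
facet normal 0.640 0.436 -0.633
outer loop
vertex -3.551 -1.189 1.472
vertex -2.734 -1.421 2.139
vertex -3.21 -1.924 1.311
endloop
endfacet
facet normal -0.902 -0.371 -0.220
outer loop
vertex -3.551 -1.189 1.472
vertex -3.21 -1.924 1.311
vertex -3.586 -1.999 2.981
endloop
endfacet
facet normal 0.640 0.435 -0.633
outer loop
vertex -3.21 -1.924 1.311
vertex -2.734 -1.421 2.139
vertex -2.59 -2.365 1.635
endloop
endfacet
facet normal -0.518 -0.841 -0.154
outer loop
vertex -3.21 -1.924 1.311
vertex -2.59 -2.365 1.635
vertex -3.586 -1.999 2.981
endloop
endfacet
facet normal 0.641 0.435 -0.632
outer loop
vertex -2.59 -2.365 1.635
vertex -2.734 -1.421 2.139
vertex -2.055 -2.252 2.255
endloop
endfacet
facet normal -0.054 -0.973 0.224
outer loop
vertex -2.59 -2.365 1.635
vertex -2.055 -2.252 2.255
vertex -3.586 -1.999 2.981
endloop
endfacet
facet normal -0.099 0.165 -0.981
outer loop
vertex 0.681 2.257 -1.159
vertex 0.334 1.722 -1.214
vertex 0.202 2.337 -1.097
endloop
endfacet
facet normal 0.207 0.780 0.590
outer loop
vertex 0.681 2.257 -1.159
vertex 0.202 2.337 -1.097
vertex 0.446 1.538 -0.126
endloop
endfacet
facet normal -0.100 0.165 -0.981
outer loop
vertex 0.202 2.337 -1.097
vertex 0.334 1.722 -1.214
vertex -0.2 2.057 -1.103
endloop
endfacet
facet normal -0.449 0.631 0.632
outer loop
vertex 0.202 2.337 -1.097
vertex -0.2 2.057 -1.103
vertex 0.446 1.538 -0.126
endloop
endfacet
facet normal -0.100 0.165 -0.981
outer loop
vertex -0.2 2.057 -1.103
vertex 0.334 1.722 -1.214
vertex -0.289 1.581 -1.174
endloop
endfacet
facet normal -0.816 0.067 0.575
outer loop
vertex -0.2 2.057 -1.103
vertex -0.289 1.581 -1.174
vertex 0.446 1.538 -0.126
endloop
endfacet
facet normal -0.101 0.166 -0.981
outer loop
vertex -0.289 1.581 -1.174
vertex 0.334 1.722 -1.214
vertex -0.013 1.187 -1.269
endloop
endfacet
facet normal -0.677 -0.583 0.451
outer loop
vertex -0.289 1.581 -1.174
vertex -0.013 1.187 -1.269
vertex 0.446 1.538 -0.126
endloop
endfacet
facet normal -0.101 0.166 -0.981
outer loop
vertex -0.013 1.187 -1.269
vertex 0.334 1.722 -1.214
vertex 0.466 1.107 -1.332
endloop
endfacet
facet normal -0.113 -0.936 0.333
outer loop
vertex -0.013 1.187 -1.269
vertex 0.466 1.107 -1.332
vertex 0.446 1.538 -0.126
endloop
endfacet
facet normal -0.101 0.166 -0.981
outer loop
vertex 0.466 1.107 -1.332
vertex 0.334 1.722 -1.214
vertex 0.868 1.387 -1.326
endloop
endfacet
facet normal 0.544 -0.787 0.290
outer loop
vertex 0.466 1.107 -1.332
vertex 0.868 1.387 -1.326
vertex 0.446 1.538 -0.126
endloop
endfacet
facet normal -0.101 0.167 -0.981
outer loop
vertex 0.868 1.387 -1.326
vertex 0.334 1.722 -1.214
vertex 0.957 1.864 -1.254
endloop
endfacet
facet normal 0.911 -0.222 0.348
outer loop
vertex 0.868 1.387 -1.326
vertex 0.957 1.864 -1.254
vertex 0.446 1.538 -0.126
endloop
endfacet
facet normal -0.101 0.166 -0.981
outer loop
vertex 0.957 1.864 -1.254
vertex 0.334 1.722 -1.214
vertex 0.681 2.257 -1.159
endloop
endfacet
facet normal 0.771 0.427 0.473
outer loop
vertex 0.957 1.864 -1.254
vertex 0.681 2.257 -1.159
vertex 0.446 1.538 -0.126
endloop
endfacet
facet normal -0.303 -0.501 0.810
outer loop
vertex 3.21 -4.535 0.113
vertex 1.822 -3.162 0.443
vertex 2.514 -5.094 -0.493
endloop
endfacet
facet normal 0.701 -0.693 -0.166
outer loop
vertex 2.898 -4.458 -1.523
vertex 3.21 -4.535 0.113
vertex 2.514 -5.094 -0.493
endloop
endfacet
facet normal -0.303 -0.501 0.810
outer loop
vertex 2.514 -5.094 -0.493
vertex 1.822 -3.162 0.443
vertex 1.125 -3.722 -0.164
endloop
endfacet
facet normal -0.645 -0.519 -0.561
outer loop
vertex 1.125 -3.722 -0.164
vertex 2.898 -4.458 -1.523
vertex 2.514 -5.094 -0.493
endloop
endfacet
facet normal 0.646 0.518 0.561
outer loop
vertex 3.21 -4.535 0.113
vertex 2.206 -2.526 -0.587
vertex 1.822 -3.162 0.443
endloop
endfacet
facet normal 0.702 -0.693 -0.166
outer loop
vertex 3.595 -3.898 -0.916
vertex 3.21 -4.535 0.113
vertex 2.898 -4.458 -1.523
endloop
endfacet
facet normal 0.645 0.518 0.562
outer loop
vertex 3.595 -3.898 -0.916
vertex 2.206 -2.526 -0.587
vertex 3.21 -4.535 0.113
endloop
endfacet
facet normal -0.702 0.693 0.166
outer loop
vertex 1.822 -3.162 0.443
vertex 2.206 -2.526 -0.587
vertex 1.125 -3.722 -0.164
endloop
endfacet
facet normal -0.645 -0.517 -0.562
outer loop
vertex 1.51 -3.085 -1.193
vertex 2.898 -4.458 -1.523
vertex 1.125 -3.722 -0.164
endloop
endfacet
facet normal -0.702 0.693 0.166
outer loop
vertex 1.125 -3.722 -0.164
vertex 2.206 -2.526 -0.587
vertex 1.51 -3.085 -1.193
endloop
endfacet
facet normal 0.303 0.501 -0.810
outer loop
vertex 1.51 -3.085 -1.193
vertex 3.595 -3.898 -0.916
vertex 2.898 -4.458 -1.523
endloop
endfacet
facet normal 0.303 0.501 -0.810
outer loop
vertex 2.206 -2.526 -0.587
vertex 3.595 -3.898 -0.916
vertex 1.51 -3.085 -1.193
endloop
endfacet

endsolid
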